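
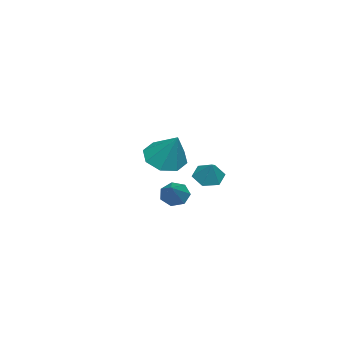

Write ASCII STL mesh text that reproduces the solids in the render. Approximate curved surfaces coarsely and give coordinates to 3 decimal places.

solid 
facet normal -0.560 -0.332 -0.759
outer loop
vertex -1.977 -3.655 -0.153
vertex -2.386 -2.991 -0.142
vertex -1.748 -3.049 -0.587
endloop
endfacet
facet normal 0.947 -0.316 0.058
outer loop
vertex -1.977 -3.655 -0.153
vertex -1.748 -3.049 -0.587
vertex -1.674 -2.569 0.822
endloop
endfacet
facet normal -0.560 -0.332 -0.759
outer loop
vertex -1.748 -3.049 -0.587
vertex -2.386 -2.991 -0.142
vertex -2.157 -2.385 -0.576
endloop
endfacet
facet normal 0.829 0.514 -0.219
outer loop
vertex -1.748 -3.049 -0.587
vertex -2.157 -2.385 -0.576
vertex -1.674 -2.569 0.822
endloop
endfacet
facet normal -0.560 -0.332 -0.759
outer loop
vertex -2.157 -2.385 -0.576
vertex -2.386 -2.991 -0.142
vertex -2.794 -2.327 -0.131
endloop
endfacet
facet normal 0.145 0.986 0.080
outer loop
vertex -2.157 -2.385 -0.576
vertex -2.794 -2.327 -0.131
vertex -1.674 -2.569 0.822
endloop
endfacet
facet normal -0.560 -0.332 -0.759
outer loop
vertex -2.794 -2.327 -0.131
vertex -2.386 -2.991 -0.142
vertex -3.023 -2.933 0.303
endloop
endfacet
facet normal -0.421 0.628 0.654
outer loop
vertex -2.794 -2.327 -0.131
vertex -3.023 -2.933 0.303
vertex -1.674 -2.569 0.822
endloop
endfacet
facet normal -0.560 -0.332 -0.759
outer loop
vertex -3.023 -2.933 0.303
vertex -2.386 -2.991 -0.142
vertex -2.615 -3.597 0.292
endloop
endfacet
facet normal -0.304 -0.202 0.931
outer loop
vertex -3.023 -2.933 0.303
vertex -2.615 -3.597 0.292
vertex -1.674 -2.569 0.822
endloop
endfacet
facet normal -0.560 -0.332 -0.759
outer loop
vertex -2.615 -3.597 0.292
vertex -2.386 -2.991 -0.142
vertex -1.977 -3.655 -0.153
endloop
endfacet
facet normal 0.380 -0.674 0.633
outer loop
vertex -2.615 -3.597 0.292
vertex -1.977 -3.655 -0.153
vertex -1.674 -2.569 0.822
endloop
endfacet
facet normal -0.391 -0.473 -0.789
outer loop
vertex 4.34 -2.59 2.469
vertex 3.482 -2.713 2.968
vertex 3.854 -2.01 2.362
endloop
endfacet
facet normal 0.770 0.613 -0.178
outer loop
vertex 4.34 -2.59 2.469
vertex 3.854 -2.01 2.362
vertex 4.198 -1.847 4.412
endloop
endfacet
facet normal -0.391 -0.473 -0.789
outer loop
vertex 3.854 -2.01 2.362
vertex 3.482 -2.713 2.968
vertex 3.149 -1.841 2.61
endloop
endfacet
facet normal 0.195 0.975 -0.110
outer loop
vertex 3.854 -2.01 2.362
vertex 3.149 -1.841 2.61
vertex 4.198 -1.847 4.412
endloop
endfacet
facet normal -0.391 -0.473 -0.789
outer loop
vertex 3.149 -1.841 2.61
vertex 3.482 -2.713 2.968
vertex 2.64 -2.183 3.067
endloop
endfacet
facet normal -0.391 0.891 0.231
outer loop
vertex 3.149 -1.841 2.61
vertex 2.64 -2.183 3.067
vertex 4.198 -1.847 4.412
endloop
endfacet
facet normal -0.391 -0.473 -0.790
outer loop
vertex 2.64 -2.183 3.067
vertex 3.482 -2.713 2.968
vertex 2.624 -2.836 3.466
endloop
endfacet
facet normal -0.645 0.410 0.645
outer loop
vertex 2.64 -2.183 3.067
vertex 2.624 -2.836 3.466
vertex 4.198 -1.847 4.412
endloop
endfacet
facet normal -0.390 -0.474 -0.789
outer loop
vertex 2.624 -2.836 3.466
vertex 3.482 -2.713 2.968
vertex 3.111 -3.417 3.574
endloop
endfacet
facet normal -0.418 -0.185 0.889
outer loop
vertex 2.624 -2.836 3.466
vertex 3.111 -3.417 3.574
vertex 4.198 -1.847 4.412
endloop
endfacet
facet normal -0.391 -0.473 -0.789
outer loop
vertex 3.111 -3.417 3.574
vertex 3.482 -2.713 2.968
vertex 3.815 -3.585 3.326
endloop
endfacet
facet normal 0.159 -0.548 0.821
outer loop
vertex 3.111 -3.417 3.574
vertex 3.815 -3.585 3.326
vertex 4.198 -1.847 4.412
endloop
endfacet
facet normal -0.392 -0.473 -0.789
outer loop
vertex 3.815 -3.585 3.326
vertex 3.482 -2.713 2.968
vertex 4.324 -3.243 2.868
endloop
endfacet
facet normal 0.744 -0.464 0.480
outer loop
vertex 3.815 -3.585 3.326
vertex 4.324 -3.243 2.868
vertex 4.198 -1.847 4.412
endloop
endfacet
facet normal -0.391 -0.473 -0.789
outer loop
vertex 4.324 -3.243 2.868
vertex 3.482 -2.713 2.968
vertex 4.34 -2.59 2.469
endloop
endfacet
facet normal 0.998 0.016 0.067
outer loop
vertex 4.324 -3.243 2.868
vertex 4.34 -2.59 2.469
vertex 4.198 -1.847 4.412
endloop
endfacet
facet normal -0.820 -0.239 -0.520
outer loop
vertex -0.891 -4.232 -1.717
vertex -1.283 -4.2 -1.114
vertex -1.139 -3.674 -1.583
endloop
endfacet
facet normal 0.646 0.437 -0.626
outer loop
vertex -0.891 -4.232 -1.717
vertex -1.139 -3.674 -1.583
vertex 0.363 -3.72 -0.066
endloop
endfacet
facet normal -0.820 -0.239 -0.520
outer loop
vertex -1.139 -3.674 -1.583
vertex -1.283 -4.2 -1.114
vertex -1.495 -3.513 -1.096
endloop
endfacet
facet normal 0.202 0.964 -0.171
outer loop
vertex -1.139 -3.674 -1.583
vertex -1.495 -3.513 -1.096
vertex 0.363 -3.72 -0.066
endloop
endfacet
facet normal -0.819 -0.239 -0.522
outer loop
vertex -1.495 -3.513 -1.096
vertex -1.283 -4.2 -1.114
vertex -1.693 -3.869 -0.623
endloop
endfacet
facet normal -0.204 0.821 0.533
outer loop
vertex -1.495 -3.513 -1.096
vertex -1.693 -3.869 -0.623
vertex 0.363 -3.72 -0.066
endloop
endfacet
facet normal -0.819 -0.241 -0.521
outer loop
vertex -1.693 -3.869 -0.623
vertex -1.283 -4.2 -1.114
vertex -1.581 -4.475 -0.519
endloop
endfacet
facet normal -0.267 0.115 0.957
outer loop
vertex -1.693 -3.869 -0.623
vertex -1.581 -4.475 -0.519
vertex 0.363 -3.72 -0.066
endloop
endfacet
facet normal -0.819 -0.239 -0.521
outer loop
vertex -1.581 -4.475 -0.519
vertex -1.283 -4.2 -1.114
vertex -1.246 -4.874 -0.863
endloop
endfacet
facet normal 0.060 -0.622 0.780
outer loop
vertex -1.581 -4.475 -0.519
vertex -1.246 -4.874 -0.863
vertex 0.363 -3.72 -0.066
endloop
endfacet
facet normal -0.819 -0.239 -0.522
outer loop
vertex -1.246 -4.874 -0.863
vertex -1.283 -4.2 -1.114
vertex -0.938 -4.766 -1.396
endloop
endfacet
facet normal 0.531 -0.836 0.138
outer loop
vertex -1.246 -4.874 -0.863
vertex -0.938 -4.766 -1.396
vertex 0.363 -3.72 -0.066
endloop
endfacet
facet normal -0.820 -0.240 -0.520
outer loop
vertex -0.938 -4.766 -1.396
vertex -1.283 -4.2 -1.114
vertex -0.891 -4.232 -1.717
endloop
endfacet
facet normal 0.793 -0.364 -0.489
outer loop
vertex -0.938 -4.766 -1.396
vertex -0.891 -4.232 -1.717
vertex 0.363 -3.72 -0.066
endloop
endfacet

endsolid


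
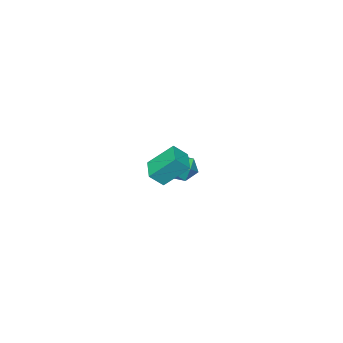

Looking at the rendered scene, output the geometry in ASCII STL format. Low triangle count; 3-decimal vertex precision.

solid 
facet normal -0.018 0.970 -0.244
outer loop
vertex -2.617 -3.458 -2.361
vertex -3.358 -3.398 -2.067
vertex -2.728 -3.267 -1.593
endloop
endfacet
facet normal 0.646 0.757 -0.095
outer loop
vertex -2.617 -3.458 -2.361
vertex -2.728 -3.267 -1.593
vertex -2.153 -3.783 -1.797
endloop
endfacet
facet normal 0.812 0.223 -0.539
outer loop
vertex -2.617 -3.458 -2.361
vertex -2.153 -3.783 -1.797
vertex -2.428 -4.234 -2.398
endloop
endfacet
facet normal 0.250 0.107 -0.962
outer loop
vertex -2.617 -3.458 -2.361
vertex -2.428 -4.234 -2.398
vertex -3.172 -3.995 -2.565
endloop
endfacet
facet normal -0.263 0.568 -0.780
outer loop
vertex -2.617 -3.458 -2.361
vertex -3.172 -3.995 -2.565
vertex -3.358 -3.398 -2.067
endloop
endfacet
facet normal 0.651 0.499 0.572
outer loop
vertex -2.153 -3.783 -1.797
vertex -2.728 -3.267 -1.593
vertex -2.608 -3.925 -1.155
endloop
endfacet
facet normal -0.423 0.844 0.330
outer loop
vertex -2.728 -3.267 -1.593
vertex -3.358 -3.398 -2.067
vertex -3.352 -3.686 -1.322
endloop
endfacet
facet normal -0.820 0.194 -0.538
outer loop
vertex -3.358 -3.398 -2.067
vertex -3.172 -3.995 -2.565
vertex -3.627 -4.137 -1.923
endloop
endfacet
facet normal 0.009 -0.553 -0.833
outer loop
vertex -3.172 -3.995 -2.565
vertex -2.428 -4.234 -2.398
vertex -3.052 -4.653 -2.127
endloop
endfacet
facet normal 0.920 -0.364 -0.148
outer loop
vertex -2.428 -4.234 -2.398
vertex -2.153 -3.783 -1.797
vertex -2.422 -4.522 -1.653
endloop
endfacet
facet normal -0.250 -0.107 0.962
outer loop
vertex -3.163 -4.462 -1.359
vertex -2.608 -3.925 -1.155
vertex -3.352 -3.686 -1.322
endloop
endfacet
facet normal -0.812 -0.223 0.539
outer loop
vertex -3.163 -4.462 -1.359
vertex -3.352 -3.686 -1.322
vertex -3.627 -4.137 -1.923
endloop
endfacet
facet normal -0.646 -0.757 0.095
outer loop
vertex -3.163 -4.462 -1.359
vertex -3.627 -4.137 -1.923
vertex -3.052 -4.653 -2.127
endloop
endfacet
facet normal 0.018 -0.970 0.244
outer loop
vertex -3.163 -4.462 -1.359
vertex -3.052 -4.653 -2.127
vertex -2.422 -4.522 -1.653
endloop
endfacet
facet normal 0.263 -0.568 0.780
outer loop
vertex -3.163 -4.462 -1.359
vertex -2.422 -4.522 -1.653
vertex -2.608 -3.925 -1.155
endloop
endfacet
facet normal -0.009 0.553 0.833
outer loop
vertex -3.352 -3.686 -1.322
vertex -2.608 -3.925 -1.155
vertex -2.728 -3.267 -1.593
endloop
endfacet
facet normal -0.920 0.364 0.148
outer loop
vertex -3.627 -4.137 -1.923
vertex -3.352 -3.686 -1.322
vertex -3.358 -3.398 -2.067
endloop
endfacet
facet normal -0.651 -0.499 -0.572
outer loop
vertex -3.052 -4.653 -2.127
vertex -3.627 -4.137 -1.923
vertex -3.172 -3.995 -2.565
endloop
endfacet
facet normal 0.423 -0.844 -0.330
outer loop
vertex -2.422 -4.522 -1.653
vertex -3.052 -4.653 -2.127
vertex -2.428 -4.234 -2.398
endloop
endfacet
facet normal 0.820 -0.194 0.538
outer loop
vertex -2.608 -3.925 -1.155
vertex -2.422 -4.522 -1.653
vertex -2.153 -3.783 -1.797
endloop
endfacet
facet normal -0.630 -0.757 0.172
outer loop
vertex 2.72 -0.19 2.212
vertex 2.036 0.612 3.237
vertex 2.204 0.108 1.634
endloop
endfacet
facet normal 0.465 -0.546 -0.697
outer loop
vertex 2.904 0.948 1.443
vertex 2.72 -0.19 2.212
vertex 2.204 0.108 1.634
endloop
endfacet
facet normal -0.631 -0.757 0.172
outer loop
vertex 2.204 0.108 1.634
vertex 2.036 0.612 3.237
vertex 1.52 0.911 2.659
endloop
endfacet
facet normal -0.621 0.359 -0.696
outer loop
vertex 1.52 0.911 2.659
vertex 2.904 0.948 1.443
vertex 2.204 0.108 1.634
endloop
endfacet
facet normal 0.621 -0.360 0.696
outer loop
vertex 2.72 -0.19 2.212
vertex 2.736 1.452 3.046
vertex 2.036 0.612 3.237
endloop
endfacet
facet normal 0.464 -0.546 -0.697
outer loop
vertex 3.42 0.649 2.021
vertex 2.72 -0.19 2.212
vertex 2.904 0.948 1.443
endloop
endfacet
facet normal 0.621 -0.360 0.696
outer loop
vertex 3.42 0.649 2.021
vertex 2.736 1.452 3.046
vertex 2.72 -0.19 2.212
endloop
endfacet
facet normal -0.465 0.546 0.697
outer loop
vertex 2.036 0.612 3.237
vertex 2.736 1.452 3.046
vertex 1.52 0.911 2.659
endloop
endfacet
facet normal -0.621 0.360 -0.696
outer loop
vertex 2.22 1.75 2.468
vertex 2.904 0.948 1.443
vertex 1.52 0.911 2.659
endloop
endfacet
facet normal -0.465 0.546 0.697
outer loop
vertex 1.52 0.911 2.659
vertex 2.736 1.452 3.046
vertex 2.22 1.75 2.468
endloop
endfacet
facet normal 0.631 0.757 -0.171
outer loop
vertex 2.22 1.75 2.468
vertex 3.42 0.649 2.021
vertex 2.904 0.948 1.443
endloop
endfacet
facet normal 0.630 0.757 -0.172
outer loop
vertex 2.736 1.452 3.046
vertex 3.42 0.649 2.021
vertex 2.22 1.75 2.468
endloop
endfacet

endsolid


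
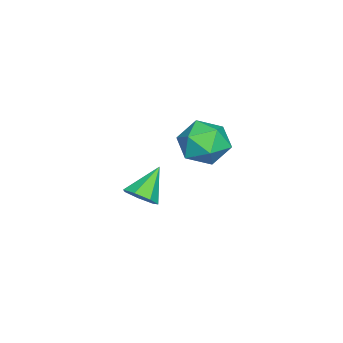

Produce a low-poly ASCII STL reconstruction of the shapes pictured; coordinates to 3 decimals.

solid 
facet normal -0.982 0.153 -0.108
outer loop
vertex -1.017 2.06 3.001
vertex -1.253 1.028 3.688
vertex -1.14 2.15 4.253
endloop
endfacet
facet normal -0.626 0.771 -0.117
outer loop
vertex -1.017 2.06 3.001
vertex -1.14 2.15 4.253
vertex -0.233 2.796 3.66
endloop
endfacet
facet normal -0.152 0.744 -0.650
outer loop
vertex -1.017 2.06 3.001
vertex -0.233 2.796 3.66
vertex 0.215 2.073 2.728
endloop
endfacet
facet normal -0.216 0.110 -0.970
outer loop
vertex -1.017 2.06 3.001
vertex 0.215 2.073 2.728
vertex -0.416 0.98 2.745
endloop
endfacet
facet normal -0.729 -0.256 -0.634
outer loop
vertex -1.017 2.06 3.001
vertex -0.416 0.98 2.745
vertex -1.253 1.028 3.688
endloop
endfacet
facet normal -0.265 0.827 0.495
outer loop
vertex -0.233 2.796 3.66
vertex -1.14 2.15 4.253
vertex 0.016 2.22 4.755
endloop
endfacet
facet normal -0.842 -0.173 0.511
outer loop
vertex -1.14 2.15 4.253
vertex -1.253 1.028 3.688
vertex -0.615 1.127 4.772
endloop
endfacet
facet normal -0.432 -0.835 -0.341
outer loop
vertex -1.253 1.028 3.688
vertex -0.416 0.98 2.745
vertex -0.167 0.404 3.84
endloop
endfacet
facet normal 0.399 -0.244 -0.884
outer loop
vertex -0.416 0.98 2.745
vertex 0.215 2.073 2.728
vertex 0.74 1.05 3.247
endloop
endfacet
facet normal 0.502 0.784 -0.367
outer loop
vertex 0.215 2.073 2.728
vertex -0.233 2.796 3.66
vertex 0.853 2.172 3.812
endloop
endfacet
facet normal 0.216 -0.110 0.970
outer loop
vertex 0.617 1.14 4.499
vertex 0.016 2.22 4.755
vertex -0.615 1.127 4.772
endloop
endfacet
facet normal 0.152 -0.744 0.650
outer loop
vertex 0.617 1.14 4.499
vertex -0.615 1.127 4.772
vertex -0.167 0.404 3.84
endloop
endfacet
facet normal 0.626 -0.771 0.117
outer loop
vertex 0.617 1.14 4.499
vertex -0.167 0.404 3.84
vertex 0.74 1.05 3.247
endloop
endfacet
facet normal 0.982 -0.153 0.108
outer loop
vertex 0.617 1.14 4.499
vertex 0.74 1.05 3.247
vertex 0.853 2.172 3.812
endloop
endfacet
facet normal 0.729 0.256 0.634
outer loop
vertex 0.617 1.14 4.499
vertex 0.853 2.172 3.812
vertex 0.016 2.22 4.755
endloop
endfacet
facet normal -0.399 0.244 0.884
outer loop
vertex -0.615 1.127 4.772
vertex 0.016 2.22 4.755
vertex -1.14 2.15 4.253
endloop
endfacet
facet normal -0.502 -0.784 0.367
outer loop
vertex -0.167 0.404 3.84
vertex -0.615 1.127 4.772
vertex -1.253 1.028 3.688
endloop
endfacet
facet normal 0.265 -0.827 -0.495
outer loop
vertex 0.74 1.05 3.247
vertex -0.167 0.404 3.84
vertex -0.416 0.98 2.745
endloop
endfacet
facet normal 0.842 0.173 -0.511
outer loop
vertex 0.853 2.172 3.812
vertex 0.74 1.05 3.247
vertex 0.215 2.073 2.728
endloop
endfacet
facet normal 0.432 0.835 0.341
outer loop
vertex 0.016 2.22 4.755
vertex 0.853 2.172 3.812
vertex -0.233 2.796 3.66
endloop
endfacet
facet normal 0.690 -0.258 -0.677
outer loop
vertex -1.787 -2.023 -1.161
vertex -2.405 -1.965 -1.813
vertex -1.858 -1.323 -1.5
endloop
endfacet
facet normal 0.390 0.433 0.812
outer loop
vertex -1.787 -2.023 -1.161
vertex -1.858 -1.323 -1.5
vertex -3.715 -1.475 -0.527
endloop
endfacet
facet normal 0.690 -0.258 -0.677
outer loop
vertex -1.858 -1.323 -1.5
vertex -2.405 -1.965 -1.813
vertex -2.34 -1.106 -2.074
endloop
endfacet
facet normal 0.077 0.952 0.295
outer loop
vertex -1.858 -1.323 -1.5
vertex -2.34 -1.106 -2.074
vertex -3.715 -1.475 -0.527
endloop
endfacet
facet normal 0.690 -0.258 -0.677
outer loop
vertex -2.34 -1.106 -2.074
vertex -2.405 -1.965 -1.813
vertex -2.872 -1.537 -2.452
endloop
endfacet
facet normal -0.499 0.831 -0.245
outer loop
vertex -2.34 -1.106 -2.074
vertex -2.872 -1.537 -2.452
vertex -3.715 -1.475 -0.527
endloop
endfacet
facet normal 0.690 -0.257 -0.677
outer loop
vertex -2.872 -1.537 -2.452
vertex -2.405 -1.965 -1.813
vertex -3.051 -2.29 -2.348
endloop
endfacet
facet normal -0.902 0.159 -0.400
outer loop
vertex -2.872 -1.537 -2.452
vertex -3.051 -2.29 -2.348
vertex -3.715 -1.475 -0.527
endloop
endfacet
facet normal 0.690 -0.258 -0.676
outer loop
vertex -3.051 -2.29 -2.348
vertex -2.405 -1.965 -1.813
vertex -2.744 -2.798 -1.841
endloop
endfacet
facet normal -0.830 -0.555 -0.054
outer loop
vertex -3.051 -2.29 -2.348
vertex -2.744 -2.798 -1.841
vertex -3.715 -1.475 -0.527
endloop
endfacet
facet normal 0.689 -0.258 -0.677
outer loop
vertex -2.744 -2.798 -1.841
vertex -2.405 -1.965 -1.813
vertex -2.181 -2.679 -1.313
endloop
endfacet
facet normal -0.336 -0.776 0.533
outer loop
vertex -2.744 -2.798 -1.841
vertex -2.181 -2.679 -1.313
vertex -3.715 -1.475 -0.527
endloop
endfacet
facet normal 0.690 -0.257 -0.677
outer loop
vertex -2.181 -2.679 -1.313
vertex -2.405 -1.965 -1.813
vertex -1.787 -2.023 -1.161
endloop
endfacet
facet normal 0.206 -0.337 0.919
outer loop
vertex -2.181 -2.679 -1.313
vertex -1.787 -2.023 -1.161
vertex -3.715 -1.475 -0.527
endloop
endfacet

endsolid


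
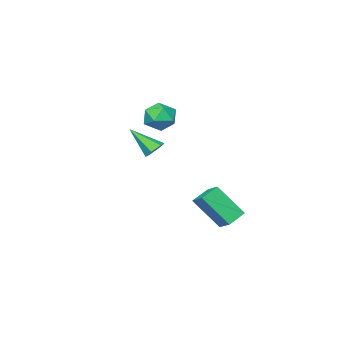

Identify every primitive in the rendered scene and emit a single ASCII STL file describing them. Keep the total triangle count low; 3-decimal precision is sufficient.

solid 
facet normal -0.300 0.685 -0.664
outer loop
vertex 4.141 0.725 1.918
vertex 3.641 0.843 2.266
vertex 4.165 1.162 2.358
endloop
endfacet
facet normal 0.999 -0.017 -0.037
outer loop
vertex 4.141 0.725 1.918
vertex 4.165 1.162 2.358
vertex 4.179 -0.383 3.454
endloop
endfacet
facet normal -0.301 0.685 -0.663
outer loop
vertex 4.165 1.162 2.358
vertex 3.641 0.843 2.266
vertex 3.666 1.28 2.706
endloop
endfacet
facet normal 0.576 0.476 0.664
outer loop
vertex 4.165 1.162 2.358
vertex 3.666 1.28 2.706
vertex 4.179 -0.383 3.454
endloop
endfacet
facet normal -0.301 0.685 -0.663
outer loop
vertex 3.666 1.28 2.706
vertex 3.641 0.843 2.266
vertex 3.142 0.961 2.614
endloop
endfacet
facet normal -0.338 0.297 0.893
outer loop
vertex 3.666 1.28 2.706
vertex 3.142 0.961 2.614
vertex 4.179 -0.383 3.454
endloop
endfacet
facet normal -0.301 0.685 -0.663
outer loop
vertex 3.142 0.961 2.614
vertex 3.641 0.843 2.266
vertex 3.117 0.525 2.175
endloop
endfacet
facet normal -0.826 -0.375 0.420
outer loop
vertex 3.142 0.961 2.614
vertex 3.117 0.525 2.175
vertex 4.179 -0.383 3.454
endloop
endfacet
facet normal -0.301 0.685 -0.663
outer loop
vertex 3.117 0.525 2.175
vertex 3.641 0.843 2.266
vertex 3.616 0.407 1.827
endloop
endfacet
facet normal -0.403 -0.870 -0.283
outer loop
vertex 3.117 0.525 2.175
vertex 3.616 0.407 1.827
vertex 4.179 -0.383 3.454
endloop
endfacet
facet normal -0.300 0.685 -0.664
outer loop
vertex 3.616 0.407 1.827
vertex 3.641 0.843 2.266
vertex 4.141 0.725 1.918
endloop
endfacet
facet normal 0.508 -0.692 -0.512
outer loop
vertex 3.616 0.407 1.827
vertex 4.141 0.725 1.918
vertex 4.179 -0.383 3.454
endloop
endfacet
facet normal -0.360 0.219 0.907
outer loop
vertex -0.142 -2.68 3.335
vertex -1.074 -2.75 2.982
vertex -0.62 -3.557 3.357
endloop
endfacet
facet normal 0.266 -0.121 0.956
outer loop
vertex -0.142 -2.68 3.335
vertex -0.62 -3.557 3.357
vertex 0.343 -3.518 3.094
endloop
endfacet
facet normal 0.753 0.262 0.603
outer loop
vertex -0.142 -2.68 3.335
vertex 0.343 -3.518 3.094
vertex 0.484 -2.688 2.557
endloop
endfacet
facet normal 0.428 0.839 0.336
outer loop
vertex -0.142 -2.68 3.335
vertex 0.484 -2.688 2.557
vertex -0.392 -2.213 2.488
endloop
endfacet
facet normal -0.259 0.811 0.524
outer loop
vertex -0.142 -2.68 3.335
vertex -0.392 -2.213 2.488
vertex -1.074 -2.75 2.982
endloop
endfacet
facet normal 0.202 -0.752 0.628
outer loop
vertex 0.343 -3.518 3.094
vertex -0.62 -3.557 3.357
vertex -0.288 -4.107 2.592
endloop
endfacet
facet normal -0.812 -0.202 0.548
outer loop
vertex -0.62 -3.557 3.357
vertex -1.074 -2.75 2.982
vertex -1.164 -3.632 2.523
endloop
endfacet
facet normal -0.649 0.757 -0.073
outer loop
vertex -1.074 -2.75 2.982
vertex -0.392 -2.213 2.488
vertex -1.023 -2.802 1.986
endloop
endfacet
facet normal 0.465 0.802 -0.375
outer loop
vertex -0.392 -2.213 2.488
vertex 0.484 -2.688 2.557
vertex -0.06 -2.763 1.723
endloop
endfacet
facet normal 0.990 -0.131 0.058
outer loop
vertex 0.484 -2.688 2.557
vertex 0.343 -3.518 3.094
vertex 0.394 -3.57 2.098
endloop
endfacet
facet normal -0.428 -0.839 -0.336
outer loop
vertex -0.538 -3.64 1.745
vertex -0.288 -4.107 2.592
vertex -1.164 -3.632 2.523
endloop
endfacet
facet normal -0.753 -0.262 -0.603
outer loop
vertex -0.538 -3.64 1.745
vertex -1.164 -3.632 2.523
vertex -1.023 -2.802 1.986
endloop
endfacet
facet normal -0.266 0.121 -0.956
outer loop
vertex -0.538 -3.64 1.745
vertex -1.023 -2.802 1.986
vertex -0.06 -2.763 1.723
endloop
endfacet
facet normal 0.360 -0.219 -0.907
outer loop
vertex -0.538 -3.64 1.745
vertex -0.06 -2.763 1.723
vertex 0.394 -3.57 2.098
endloop
endfacet
facet normal 0.259 -0.811 -0.524
outer loop
vertex -0.538 -3.64 1.745
vertex 0.394 -3.57 2.098
vertex -0.288 -4.107 2.592
endloop
endfacet
facet normal -0.465 -0.802 0.375
outer loop
vertex -1.164 -3.632 2.523
vertex -0.288 -4.107 2.592
vertex -0.62 -3.557 3.357
endloop
endfacet
facet normal -0.990 0.131 -0.058
outer loop
vertex -1.023 -2.802 1.986
vertex -1.164 -3.632 2.523
vertex -1.074 -2.75 2.982
endloop
endfacet
facet normal -0.202 0.752 -0.628
outer loop
vertex -0.06 -2.763 1.723
vertex -1.023 -2.802 1.986
vertex -0.392 -2.213 2.488
endloop
endfacet
facet normal 0.812 0.202 -0.548
outer loop
vertex 0.394 -3.57 2.098
vertex -0.06 -2.763 1.723
vertex 0.484 -2.688 2.557
endloop
endfacet
facet normal 0.649 -0.757 0.073
outer loop
vertex -0.288 -4.107 2.592
vertex 0.394 -3.57 2.098
vertex 0.343 -3.518 3.094
endloop
endfacet
facet normal -0.910 -0.000 0.414
outer loop
vertex 1.348 2.122 -0.632
vertex 1.588 3.033 -0.104
vertex 0.604 3.267 -2.268
endloop
endfacet
facet normal -0.223 -0.843 -0.489
outer loop
vertex 1.632 3.267 -2.736
vertex 1.348 2.122 -0.632
vertex 0.604 3.267 -2.268
endloop
endfacet
facet normal -0.910 -0.000 0.414
outer loop
vertex 0.604 3.267 -2.268
vertex 1.588 3.033 -0.104
vertex 0.844 4.178 -1.74
endloop
endfacet
facet normal -0.350 0.537 -0.768
outer loop
vertex 0.844 4.178 -1.74
vertex 1.632 3.267 -2.736
vertex 0.604 3.267 -2.268
endloop
endfacet
facet normal 0.350 -0.537 0.768
outer loop
vertex 1.348 2.122 -0.632
vertex 2.616 3.033 -0.572
vertex 1.588 3.033 -0.104
endloop
endfacet
facet normal -0.223 -0.843 -0.489
outer loop
vertex 2.376 2.122 -1.1
vertex 1.348 2.122 -0.632
vertex 1.632 3.267 -2.736
endloop
endfacet
facet normal 0.350 -0.537 0.768
outer loop
vertex 2.376 2.122 -1.1
vertex 2.616 3.033 -0.572
vertex 1.348 2.122 -0.632
endloop
endfacet
facet normal 0.223 0.843 0.489
outer loop
vertex 1.588 3.033 -0.104
vertex 2.616 3.033 -0.572
vertex 0.844 4.178 -1.74
endloop
endfacet
facet normal -0.350 0.537 -0.768
outer loop
vertex 1.872 4.178 -2.208
vertex 1.632 3.267 -2.736
vertex 0.844 4.178 -1.74
endloop
endfacet
facet normal 0.223 0.843 0.489
outer loop
vertex 0.844 4.178 -1.74
vertex 2.616 3.033 -0.572
vertex 1.872 4.178 -2.208
endloop
endfacet
facet normal 0.910 0.000 -0.414
outer loop
vertex 1.872 4.178 -2.208
vertex 2.376 2.122 -1.1
vertex 1.632 3.267 -2.736
endloop
endfacet
facet normal 0.910 0.000 -0.414
outer loop
vertex 2.616 3.033 -0.572
vertex 2.376 2.122 -1.1
vertex 1.872 4.178 -2.208
endloop
endfacet

endsolid


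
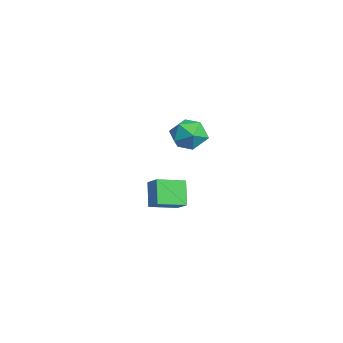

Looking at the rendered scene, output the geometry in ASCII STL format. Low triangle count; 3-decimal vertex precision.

solid 
facet normal -0.927 0.314 0.204
outer loop
vertex 2.514 -0.884 1.635
vertex 2.188 -1.598 1.253
vertex 2.373 -1.606 2.105
endloop
endfacet
facet normal -0.466 0.545 0.697
outer loop
vertex 2.514 -0.884 1.635
vertex 2.373 -1.606 2.105
vertex 3.101 -1.141 2.228
endloop
endfacet
facet normal 0.037 0.930 0.367
outer loop
vertex 2.514 -0.884 1.635
vertex 3.101 -1.141 2.228
vertex 3.367 -0.845 1.451
endloop
endfacet
facet normal -0.114 0.936 -0.332
outer loop
vertex 2.514 -0.884 1.635
vertex 3.367 -0.845 1.451
vertex 2.802 -1.128 0.848
endloop
endfacet
facet normal -0.710 0.556 -0.432
outer loop
vertex 2.514 -0.884 1.635
vertex 2.802 -1.128 0.848
vertex 2.188 -1.598 1.253
endloop
endfacet
facet normal -0.151 -0.025 0.988
outer loop
vertex 3.101 -1.141 2.228
vertex 2.373 -1.606 2.105
vertex 3.138 -2.012 2.212
endloop
endfacet
facet normal -0.897 -0.398 0.191
outer loop
vertex 2.373 -1.606 2.105
vertex 2.188 -1.598 1.253
vertex 2.573 -2.295 1.609
endloop
endfacet
facet normal -0.546 -0.008 -0.837
outer loop
vertex 2.188 -1.598 1.253
vertex 2.802 -1.128 0.848
vertex 2.839 -1.999 0.832
endloop
endfacet
facet normal 0.417 0.608 -0.676
outer loop
vertex 2.802 -1.128 0.848
vertex 3.367 -0.845 1.451
vertex 3.567 -1.534 0.955
endloop
endfacet
facet normal 0.661 0.597 0.454
outer loop
vertex 3.367 -0.845 1.451
vertex 3.101 -1.141 2.228
vertex 3.752 -1.542 1.807
endloop
endfacet
facet normal 0.114 -0.936 0.332
outer loop
vertex 3.426 -2.256 1.425
vertex 3.138 -2.012 2.212
vertex 2.573 -2.295 1.609
endloop
endfacet
facet normal -0.037 -0.930 -0.367
outer loop
vertex 3.426 -2.256 1.425
vertex 2.573 -2.295 1.609
vertex 2.839 -1.999 0.832
endloop
endfacet
facet normal 0.466 -0.545 -0.697
outer loop
vertex 3.426 -2.256 1.425
vertex 2.839 -1.999 0.832
vertex 3.567 -1.534 0.955
endloop
endfacet
facet normal 0.927 -0.314 -0.204
outer loop
vertex 3.426 -2.256 1.425
vertex 3.567 -1.534 0.955
vertex 3.752 -1.542 1.807
endloop
endfacet
facet normal 0.710 -0.556 0.432
outer loop
vertex 3.426 -2.256 1.425
vertex 3.752 -1.542 1.807
vertex 3.138 -2.012 2.212
endloop
endfacet
facet normal -0.417 -0.608 0.676
outer loop
vertex 2.573 -2.295 1.609
vertex 3.138 -2.012 2.212
vertex 2.373 -1.606 2.105
endloop
endfacet
facet normal -0.661 -0.597 -0.454
outer loop
vertex 2.839 -1.999 0.832
vertex 2.573 -2.295 1.609
vertex 2.188 -1.598 1.253
endloop
endfacet
facet normal 0.151 0.025 -0.988
outer loop
vertex 3.567 -1.534 0.955
vertex 2.839 -1.999 0.832
vertex 2.802 -1.128 0.848
endloop
endfacet
facet normal 0.897 0.398 -0.191
outer loop
vertex 3.752 -1.542 1.807
vertex 3.567 -1.534 0.955
vertex 3.367 -0.845 1.451
endloop
endfacet
facet normal 0.546 0.008 0.837
outer loop
vertex 3.138 -2.012 2.212
vertex 3.752 -1.542 1.807
vertex 3.101 -1.141 2.228
endloop
endfacet
facet normal -0.786 -0.278 -0.552
outer loop
vertex -1.505 -2.46 -3.284
vertex -1.747 -1.149 -3.6
vertex -0.712 -2.572 -4.358
endloop
endfacet
facet normal 0.177 -0.957 0.230
outer loop
vertex 0.027 -2.311 -3.84
vertex -1.505 -2.46 -3.284
vertex -0.712 -2.572 -4.358
endloop
endfacet
facet normal -0.786 -0.278 -0.552
outer loop
vertex -0.712 -2.572 -4.358
vertex -1.747 -1.149 -3.6
vertex -0.954 -1.261 -4.674
endloop
endfacet
facet normal 0.592 -0.084 -0.802
outer loop
vertex -0.954 -1.261 -4.674
vertex 0.027 -2.311 -3.84
vertex -0.712 -2.572 -4.358
endloop
endfacet
facet normal -0.592 0.084 0.802
outer loop
vertex -1.505 -2.46 -3.284
vertex -1.008 -0.888 -3.082
vertex -1.747 -1.149 -3.6
endloop
endfacet
facet normal 0.177 -0.957 0.230
outer loop
vertex -0.766 -2.199 -2.766
vertex -1.505 -2.46 -3.284
vertex 0.027 -2.311 -3.84
endloop
endfacet
facet normal -0.592 0.084 0.802
outer loop
vertex -0.766 -2.199 -2.766
vertex -1.008 -0.888 -3.082
vertex -1.505 -2.46 -3.284
endloop
endfacet
facet normal -0.177 0.957 -0.230
outer loop
vertex -1.747 -1.149 -3.6
vertex -1.008 -0.888 -3.082
vertex -0.954 -1.261 -4.674
endloop
endfacet
facet normal 0.592 -0.084 -0.802
outer loop
vertex -0.215 -1.0 -4.156
vertex 0.027 -2.311 -3.84
vertex -0.954 -1.261 -4.674
endloop
endfacet
facet normal -0.177 0.957 -0.230
outer loop
vertex -0.954 -1.261 -4.674
vertex -1.008 -0.888 -3.082
vertex -0.215 -1.0 -4.156
endloop
endfacet
facet normal 0.786 0.278 0.552
outer loop
vertex -0.215 -1.0 -4.156
vertex -0.766 -2.199 -2.766
vertex 0.027 -2.311 -3.84
endloop
endfacet
facet normal 0.786 0.278 0.552
outer loop
vertex -1.008 -0.888 -3.082
vertex -0.766 -2.199 -2.766
vertex -0.215 -1.0 -4.156
endloop
endfacet

endsolid


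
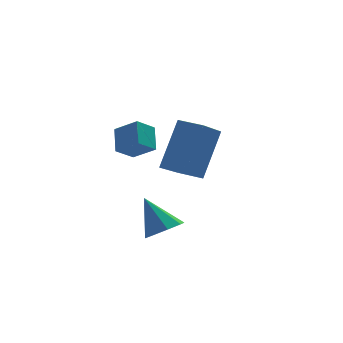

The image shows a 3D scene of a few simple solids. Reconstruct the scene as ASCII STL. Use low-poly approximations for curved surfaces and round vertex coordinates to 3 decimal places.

solid 
facet normal -0.378 -0.348 -0.858
outer loop
vertex -2.145 -1.477 -2.224
vertex -2.834 -0.855 -2.173
vertex -1.312 -0.491 -2.99
endloop
endfacet
facet normal 0.741 -0.669 -0.055
outer loop
vertex -0.546 0.215 -1.247
vertex -2.145 -1.477 -2.224
vertex -1.312 -0.491 -2.99
endloop
endfacet
facet normal -0.378 -0.347 -0.858
outer loop
vertex -1.312 -0.491 -2.99
vertex -2.834 -0.855 -2.173
vertex -2.002 0.131 -2.938
endloop
endfacet
facet normal 0.554 0.658 -0.510
outer loop
vertex -2.002 0.131 -2.938
vertex -0.546 0.215 -1.247
vertex -1.312 -0.491 -2.99
endloop
endfacet
facet normal -0.555 -0.657 0.510
outer loop
vertex -2.145 -1.477 -2.224
vertex -2.068 -0.149 -0.43
vertex -2.834 -0.855 -2.173
endloop
endfacet
facet normal 0.741 -0.669 -0.055
outer loop
vertex -1.378 -0.771 -0.482
vertex -2.145 -1.477 -2.224
vertex -0.546 0.215 -1.247
endloop
endfacet
facet normal -0.554 -0.657 0.510
outer loop
vertex -1.378 -0.771 -0.482
vertex -2.068 -0.149 -0.43
vertex -2.145 -1.477 -2.224
endloop
endfacet
facet normal -0.742 0.669 0.055
outer loop
vertex -2.834 -0.855 -2.173
vertex -2.068 -0.149 -0.43
vertex -2.002 0.131 -2.938
endloop
endfacet
facet normal 0.555 0.657 -0.511
outer loop
vertex -1.235 0.837 -1.196
vertex -0.546 0.215 -1.247
vertex -2.002 0.131 -2.938
endloop
endfacet
facet normal -0.741 0.669 0.055
outer loop
vertex -2.002 0.131 -2.938
vertex -2.068 -0.149 -0.43
vertex -1.235 0.837 -1.196
endloop
endfacet
facet normal 0.377 0.348 0.858
outer loop
vertex -1.235 0.837 -1.196
vertex -1.378 -0.771 -0.482
vertex -0.546 0.215 -1.247
endloop
endfacet
facet normal 0.378 0.347 0.858
outer loop
vertex -2.068 -0.149 -0.43
vertex -1.378 -0.771 -0.482
vertex -1.235 0.837 -1.196
endloop
endfacet
facet normal -0.645 0.551 -0.530
outer loop
vertex -4.344 -1.253 -0.166
vertex -3.733 -0.969 -0.615
vertex -4.46 -1.988 -0.789
endloop
endfacet
facet normal -0.755 -0.351 0.554
outer loop
vertex -3.847 -2.511 -0.285
vertex -4.344 -1.253 -0.166
vertex -4.46 -1.988 -0.789
endloop
endfacet
facet normal -0.645 0.550 -0.530
outer loop
vertex -4.46 -1.988 -0.789
vertex -3.733 -0.969 -0.615
vertex -3.848 -1.704 -1.238
endloop
endfacet
facet normal -0.119 -0.758 -0.642
outer loop
vertex -3.848 -1.704 -1.238
vertex -3.847 -2.511 -0.285
vertex -4.46 -1.988 -0.789
endloop
endfacet
facet normal 0.119 0.758 0.641
outer loop
vertex -4.344 -1.253 -0.166
vertex -3.12 -1.492 -0.111
vertex -3.733 -0.969 -0.615
endloop
endfacet
facet normal -0.755 -0.351 0.553
outer loop
vertex -3.732 -1.776 0.338
vertex -4.344 -1.253 -0.166
vertex -3.847 -2.511 -0.285
endloop
endfacet
facet normal 0.119 0.758 0.642
outer loop
vertex -3.732 -1.776 0.338
vertex -3.12 -1.492 -0.111
vertex -4.344 -1.253 -0.166
endloop
endfacet
facet normal 0.755 0.351 -0.554
outer loop
vertex -3.733 -0.969 -0.615
vertex -3.12 -1.492 -0.111
vertex -3.848 -1.704 -1.238
endloop
endfacet
facet normal -0.119 -0.758 -0.642
outer loop
vertex -3.236 -2.227 -0.734
vertex -3.847 -2.511 -0.285
vertex -3.848 -1.704 -1.238
endloop
endfacet
facet normal 0.755 0.350 -0.554
outer loop
vertex -3.848 -1.704 -1.238
vertex -3.12 -1.492 -0.111
vertex -3.236 -2.227 -0.734
endloop
endfacet
facet normal 0.645 -0.550 0.530
outer loop
vertex -3.236 -2.227 -0.734
vertex -3.732 -1.776 0.338
vertex -3.847 -2.511 -0.285
endloop
endfacet
facet normal 0.645 -0.551 0.530
outer loop
vertex -3.12 -1.492 -0.111
vertex -3.732 -1.776 0.338
vertex -3.236 -2.227 -0.734
endloop
endfacet
facet normal 0.349 -0.487 -0.800
outer loop
vertex -2.699 -3.735 -3.259
vertex -3.325 -3.821 -3.48
vertex -2.855 -3.351 -3.561
endloop
endfacet
facet normal 0.669 0.608 0.427
outer loop
vertex -2.699 -3.735 -3.259
vertex -2.855 -3.351 -3.561
vertex -3.815 -3.139 -2.36
endloop
endfacet
facet normal 0.349 -0.487 -0.800
outer loop
vertex -2.855 -3.351 -3.561
vertex -3.325 -3.821 -3.48
vertex -3.287 -3.242 -3.816
endloop
endfacet
facet normal 0.235 0.972 0.017
outer loop
vertex -2.855 -3.351 -3.561
vertex -3.287 -3.242 -3.816
vertex -3.815 -3.139 -2.36
endloop
endfacet
facet normal 0.350 -0.487 -0.800
outer loop
vertex -3.287 -3.242 -3.816
vertex -3.325 -3.821 -3.48
vertex -3.741 -3.473 -3.874
endloop
endfacet
facet normal -0.421 0.881 -0.215
outer loop
vertex -3.287 -3.242 -3.816
vertex -3.741 -3.473 -3.874
vertex -3.815 -3.139 -2.36
endloop
endfacet
facet normal 0.349 -0.488 -0.800
outer loop
vertex -3.741 -3.473 -3.874
vertex -3.325 -3.821 -3.48
vertex -3.952 -3.907 -3.701
endloop
endfacet
facet normal -0.911 0.391 -0.131
outer loop
vertex -3.741 -3.473 -3.874
vertex -3.952 -3.907 -3.701
vertex -3.815 -3.139 -2.36
endloop
endfacet
facet normal 0.349 -0.488 -0.800
outer loop
vertex -3.952 -3.907 -3.701
vertex -3.325 -3.821 -3.48
vertex -3.796 -4.291 -3.399
endloop
endfacet
facet normal -0.952 -0.214 0.220
outer loop
vertex -3.952 -3.907 -3.701
vertex -3.796 -4.291 -3.399
vertex -3.815 -3.139 -2.36
endloop
endfacet
facet normal 0.348 -0.487 -0.801
outer loop
vertex -3.796 -4.291 -3.399
vertex -3.325 -3.821 -3.48
vertex -3.364 -4.4 -3.145
endloop
endfacet
facet normal -0.517 -0.578 0.631
outer loop
vertex -3.796 -4.291 -3.399
vertex -3.364 -4.4 -3.145
vertex -3.815 -3.139 -2.36
endloop
endfacet
facet normal 0.350 -0.487 -0.800
outer loop
vertex -3.364 -4.4 -3.145
vertex -3.325 -3.821 -3.48
vertex -2.91 -4.169 -3.087
endloop
endfacet
facet normal 0.138 -0.487 0.862
outer loop
vertex -3.364 -4.4 -3.145
vertex -2.91 -4.169 -3.087
vertex -3.815 -3.139 -2.36
endloop
endfacet
facet normal 0.349 -0.487 -0.800
outer loop
vertex -2.91 -4.169 -3.087
vertex -3.325 -3.821 -3.48
vertex -2.699 -3.735 -3.259
endloop
endfacet
facet normal 0.628 0.003 0.778
outer loop
vertex -2.91 -4.169 -3.087
vertex -2.699 -3.735 -3.259
vertex -3.815 -3.139 -2.36
endloop
endfacet

endsolid


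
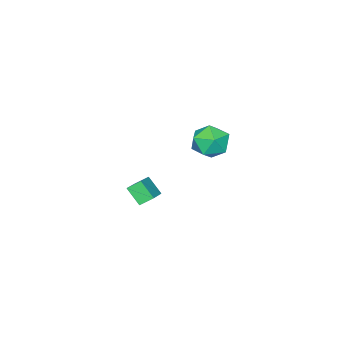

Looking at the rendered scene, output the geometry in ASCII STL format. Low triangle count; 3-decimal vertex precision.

solid 
facet normal -0.546 0.613 0.571
outer loop
vertex 1.979 -1.369 -3.536
vertex 3.301 -0.791 -2.891
vertex 2.029 -0.522 -4.398
endloop
endfacet
facet normal -0.836 -0.366 -0.408
outer loop
vertex 2.499 -1.049 -4.889
vertex 1.979 -1.369 -3.536
vertex 2.029 -0.522 -4.398
endloop
endfacet
facet normal -0.546 0.613 0.570
outer loop
vertex 2.029 -0.522 -4.398
vertex 3.301 -0.791 -2.891
vertex 3.351 0.056 -3.754
endloop
endfacet
facet normal 0.041 0.700 -0.713
outer loop
vertex 3.351 0.056 -3.754
vertex 2.499 -1.049 -4.889
vertex 2.029 -0.522 -4.398
endloop
endfacet
facet normal -0.041 -0.701 0.712
outer loop
vertex 1.979 -1.369 -3.536
vertex 3.771 -1.318 -3.382
vertex 3.301 -0.791 -2.891
endloop
endfacet
facet normal -0.836 -0.366 -0.408
outer loop
vertex 2.449 -1.896 -4.026
vertex 1.979 -1.369 -3.536
vertex 2.499 -1.049 -4.889
endloop
endfacet
facet normal -0.041 -0.700 0.713
outer loop
vertex 2.449 -1.896 -4.026
vertex 3.771 -1.318 -3.382
vertex 1.979 -1.369 -3.536
endloop
endfacet
facet normal 0.836 0.366 0.408
outer loop
vertex 3.301 -0.791 -2.891
vertex 3.771 -1.318 -3.382
vertex 3.351 0.056 -3.754
endloop
endfacet
facet normal 0.042 0.700 -0.713
outer loop
vertex 3.821 -0.471 -4.244
vertex 2.499 -1.049 -4.889
vertex 3.351 0.056 -3.754
endloop
endfacet
facet normal 0.836 0.366 0.408
outer loop
vertex 3.351 0.056 -3.754
vertex 3.771 -1.318 -3.382
vertex 3.821 -0.471 -4.244
endloop
endfacet
facet normal 0.546 -0.613 -0.570
outer loop
vertex 3.821 -0.471 -4.244
vertex 2.449 -1.896 -4.026
vertex 2.499 -1.049 -4.889
endloop
endfacet
facet normal 0.546 -0.613 -0.571
outer loop
vertex 3.771 -1.318 -3.382
vertex 2.449 -1.896 -4.026
vertex 3.821 -0.471 -4.244
endloop
endfacet
facet normal -0.649 0.105 0.754
outer loop
vertex 3.329 4.569 2.693
vertex 2.956 3.592 2.508
vertex 3.763 3.733 3.183
endloop
endfacet
facet normal -0.056 0.483 0.874
outer loop
vertex 3.329 4.569 2.693
vertex 3.763 3.733 3.183
vertex 4.383 4.503 2.797
endloop
endfacet
facet normal 0.026 0.943 0.333
outer loop
vertex 3.329 4.569 2.693
vertex 4.383 4.503 2.797
vertex 3.96 4.838 1.882
endloop
endfacet
facet normal -0.517 0.847 -0.121
outer loop
vertex 3.329 4.569 2.693
vertex 3.96 4.838 1.882
vertex 3.077 4.274 1.704
endloop
endfacet
facet normal -0.934 0.330 0.139
outer loop
vertex 3.329 4.569 2.693
vertex 3.077 4.274 1.704
vertex 2.956 3.592 2.508
endloop
endfacet
facet normal 0.498 0.034 0.867
outer loop
vertex 4.383 4.503 2.797
vertex 3.763 3.733 3.183
vertex 4.663 3.486 2.676
endloop
endfacet
facet normal -0.462 -0.578 0.673
outer loop
vertex 3.763 3.733 3.183
vertex 2.956 3.592 2.508
vertex 3.78 2.922 2.498
endloop
endfacet
facet normal -0.922 -0.216 -0.322
outer loop
vertex 2.956 3.592 2.508
vertex 3.077 4.274 1.704
vertex 3.357 3.257 1.583
endloop
endfacet
facet normal -0.248 0.622 -0.743
outer loop
vertex 3.077 4.274 1.704
vertex 3.96 4.838 1.882
vertex 3.977 4.027 1.197
endloop
endfacet
facet normal 0.631 0.776 -0.008
outer loop
vertex 3.96 4.838 1.882
vertex 4.383 4.503 2.797
vertex 4.784 4.168 1.872
endloop
endfacet
facet normal 0.517 -0.847 0.121
outer loop
vertex 4.411 3.191 1.687
vertex 4.663 3.486 2.676
vertex 3.78 2.922 2.498
endloop
endfacet
facet normal -0.026 -0.943 -0.333
outer loop
vertex 4.411 3.191 1.687
vertex 3.78 2.922 2.498
vertex 3.357 3.257 1.583
endloop
endfacet
facet normal 0.056 -0.483 -0.874
outer loop
vertex 4.411 3.191 1.687
vertex 3.357 3.257 1.583
vertex 3.977 4.027 1.197
endloop
endfacet
facet normal 0.649 -0.105 -0.754
outer loop
vertex 4.411 3.191 1.687
vertex 3.977 4.027 1.197
vertex 4.784 4.168 1.872
endloop
endfacet
facet normal 0.934 -0.330 -0.139
outer loop
vertex 4.411 3.191 1.687
vertex 4.784 4.168 1.872
vertex 4.663 3.486 2.676
endloop
endfacet
facet normal 0.248 -0.622 0.743
outer loop
vertex 3.78 2.922 2.498
vertex 4.663 3.486 2.676
vertex 3.763 3.733 3.183
endloop
endfacet
facet normal -0.631 -0.776 0.008
outer loop
vertex 3.357 3.257 1.583
vertex 3.78 2.922 2.498
vertex 2.956 3.592 2.508
endloop
endfacet
facet normal -0.498 -0.034 -0.867
outer loop
vertex 3.977 4.027 1.197
vertex 3.357 3.257 1.583
vertex 3.077 4.274 1.704
endloop
endfacet
facet normal 0.462 0.578 -0.673
outer loop
vertex 4.784 4.168 1.872
vertex 3.977 4.027 1.197
vertex 3.96 4.838 1.882
endloop
endfacet
facet normal 0.922 0.216 0.322
outer loop
vertex 4.663 3.486 2.676
vertex 4.784 4.168 1.872
vertex 4.383 4.503 2.797
endloop
endfacet

endsolid


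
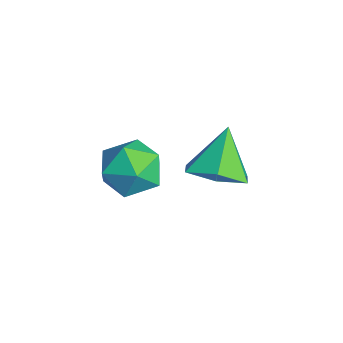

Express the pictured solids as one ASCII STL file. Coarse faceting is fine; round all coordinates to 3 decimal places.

solid 
facet normal -0.339 0.874 0.349
outer loop
vertex 2.282 1.516 2.785
vertex 1.81 1.02 3.569
vertex 2.789 1.356 3.679
endloop
endfacet
facet normal 0.284 0.959 0.011
outer loop
vertex 2.282 1.516 2.785
vertex 2.789 1.356 3.679
vertex 3.28 1.221 2.771
endloop
endfacet
facet normal 0.205 0.724 -0.659
outer loop
vertex 2.282 1.516 2.785
vertex 3.28 1.221 2.771
vertex 2.604 0.802 2.1
endloop
endfacet
facet normal -0.466 0.494 -0.734
outer loop
vertex 2.282 1.516 2.785
vertex 2.604 0.802 2.1
vertex 1.695 0.678 2.593
endloop
endfacet
facet normal -0.802 0.587 -0.111
outer loop
vertex 2.282 1.516 2.785
vertex 1.695 0.678 2.593
vertex 1.81 1.02 3.569
endloop
endfacet
facet normal 0.768 0.546 0.334
outer loop
vertex 3.28 1.221 2.771
vertex 2.789 1.356 3.679
vertex 3.425 0.542 3.547
endloop
endfacet
facet normal -0.239 0.409 0.881
outer loop
vertex 2.789 1.356 3.679
vertex 1.81 1.02 3.569
vertex 2.516 0.418 4.04
endloop
endfacet
facet normal -0.989 -0.056 0.136
outer loop
vertex 1.81 1.02 3.569
vertex 1.695 0.678 2.593
vertex 1.84 -0.001 3.369
endloop
endfacet
facet normal -0.445 -0.206 -0.872
outer loop
vertex 1.695 0.678 2.593
vertex 2.604 0.802 2.1
vertex 2.331 -0.136 2.461
endloop
endfacet
facet normal 0.641 0.166 -0.749
outer loop
vertex 2.604 0.802 2.1
vertex 3.28 1.221 2.771
vertex 3.31 0.2 2.571
endloop
endfacet
facet normal 0.466 -0.494 0.734
outer loop
vertex 2.838 -0.296 3.355
vertex 3.425 0.542 3.547
vertex 2.516 0.418 4.04
endloop
endfacet
facet normal -0.205 -0.724 0.659
outer loop
vertex 2.838 -0.296 3.355
vertex 2.516 0.418 4.04
vertex 1.84 -0.001 3.369
endloop
endfacet
facet normal -0.284 -0.959 -0.011
outer loop
vertex 2.838 -0.296 3.355
vertex 1.84 -0.001 3.369
vertex 2.331 -0.136 2.461
endloop
endfacet
facet normal 0.339 -0.874 -0.349
outer loop
vertex 2.838 -0.296 3.355
vertex 2.331 -0.136 2.461
vertex 3.31 0.2 2.571
endloop
endfacet
facet normal 0.802 -0.587 0.111
outer loop
vertex 2.838 -0.296 3.355
vertex 3.31 0.2 2.571
vertex 3.425 0.542 3.547
endloop
endfacet
facet normal 0.445 0.206 0.872
outer loop
vertex 2.516 0.418 4.04
vertex 3.425 0.542 3.547
vertex 2.789 1.356 3.679
endloop
endfacet
facet normal -0.641 -0.166 0.749
outer loop
vertex 1.84 -0.001 3.369
vertex 2.516 0.418 4.04
vertex 1.81 1.02 3.569
endloop
endfacet
facet normal -0.768 -0.546 -0.334
outer loop
vertex 2.331 -0.136 2.461
vertex 1.84 -0.001 3.369
vertex 1.695 0.678 2.593
endloop
endfacet
facet normal 0.239 -0.409 -0.881
outer loop
vertex 3.31 0.2 2.571
vertex 2.331 -0.136 2.461
vertex 2.604 0.802 2.1
endloop
endfacet
facet normal 0.989 0.056 -0.136
outer loop
vertex 3.425 0.542 3.547
vertex 3.31 0.2 2.571
vertex 3.28 1.221 2.771
endloop
endfacet
facet normal 0.436 -0.347 -0.830
outer loop
vertex 2.27 3.218 1.388
vertex 1.415 3.512 0.816
vertex 2.226 4.196 0.956
endloop
endfacet
facet normal 0.584 0.350 0.732
outer loop
vertex 2.27 3.218 1.388
vertex 2.226 4.196 0.956
vertex 0.665 4.108 2.244
endloop
endfacet
facet normal 0.436 -0.347 -0.830
outer loop
vertex 2.226 4.196 0.956
vertex 1.415 3.512 0.816
vertex 1.371 4.49 0.384
endloop
endfacet
facet normal 0.157 0.954 0.256
outer loop
vertex 2.226 4.196 0.956
vertex 1.371 4.49 0.384
vertex 0.665 4.108 2.244
endloop
endfacet
facet normal 0.436 -0.347 -0.830
outer loop
vertex 1.371 4.49 0.384
vertex 1.415 3.512 0.816
vertex 0.56 3.806 0.244
endloop
endfacet
facet normal -0.634 0.769 -0.083
outer loop
vertex 1.371 4.49 0.384
vertex 0.56 3.806 0.244
vertex 0.665 4.108 2.244
endloop
endfacet
facet normal 0.437 -0.346 -0.830
outer loop
vertex 0.56 3.806 0.244
vertex 1.415 3.512 0.816
vertex 0.605 2.828 0.675
endloop
endfacet
facet normal -0.998 -0.021 0.056
outer loop
vertex 0.56 3.806 0.244
vertex 0.605 2.828 0.675
vertex 0.665 4.108 2.244
endloop
endfacet
facet normal 0.437 -0.346 -0.830
outer loop
vertex 0.605 2.828 0.675
vertex 1.415 3.512 0.816
vertex 1.46 2.534 1.247
endloop
endfacet
facet normal -0.571 -0.625 0.532
outer loop
vertex 0.605 2.828 0.675
vertex 1.46 2.534 1.247
vertex 0.665 4.108 2.244
endloop
endfacet
facet normal 0.437 -0.346 -0.830
outer loop
vertex 1.46 2.534 1.247
vertex 1.415 3.512 0.816
vertex 2.27 3.218 1.388
endloop
endfacet
facet normal 0.220 -0.440 0.870
outer loop
vertex 1.46 2.534 1.247
vertex 2.27 3.218 1.388
vertex 0.665 4.108 2.244
endloop
endfacet

endsolid


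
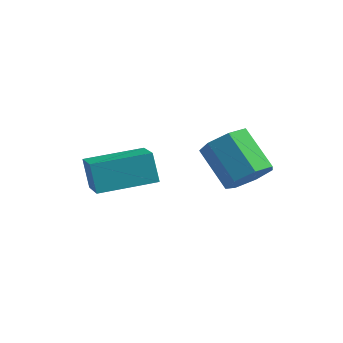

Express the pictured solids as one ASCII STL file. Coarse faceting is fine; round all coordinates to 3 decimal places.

solid 
facet normal 0.727 -0.316 -0.610
outer loop
vertex 2.469 -0.782 -0.335
vertex 2.079 -0.364 -1.017
vertex 2.69 -0.051 -0.451
endloop
endfacet
facet normal 0.624 -0.065 0.779
outer loop
vertex 2.469 -0.782 -0.335
vertex 2.69 -0.051 -0.451
vertex 1.211 -0.234 0.719
endloop
endfacet
facet normal 0.624 -0.067 0.778
outer loop
vertex 1.211 -0.234 0.719
vertex 2.69 -0.051 -0.451
vertex 1.433 0.496 0.604
endloop
endfacet
facet normal -0.726 0.317 0.610
outer loop
vertex 1.211 -0.234 0.719
vertex 1.433 0.496 0.604
vertex 0.821 0.184 0.037
endloop
endfacet
facet normal 0.727 -0.317 -0.610
outer loop
vertex 2.69 -0.051 -0.451
vertex 2.079 -0.364 -1.017
vertex 2.451 0.444 -0.993
endloop
endfacet
facet normal 0.613 0.699 0.368
outer loop
vertex 2.69 -0.051 -0.451
vertex 2.451 0.444 -0.993
vertex 1.433 0.496 0.604
endloop
endfacet
facet normal 0.613 0.699 0.368
outer loop
vertex 1.433 0.496 0.604
vertex 2.451 0.444 -0.993
vertex 1.193 0.992 0.062
endloop
endfacet
facet normal -0.726 0.316 0.610
outer loop
vertex 1.433 0.496 0.604
vertex 1.193 0.992 0.062
vertex 0.821 0.184 0.037
endloop
endfacet
facet normal 0.727 -0.316 -0.610
outer loop
vertex 2.451 0.444 -0.993
vertex 2.079 -0.364 -1.017
vertex 1.931 0.331 -1.554
endloop
endfacet
facet normal 0.141 0.937 -0.319
outer loop
vertex 2.451 0.444 -0.993
vertex 1.931 0.331 -1.554
vertex 1.193 0.992 0.062
endloop
endfacet
facet normal 0.141 0.937 -0.319
outer loop
vertex 1.193 0.992 0.062
vertex 1.931 0.331 -1.554
vertex 0.674 0.879 -0.499
endloop
endfacet
facet normal -0.727 0.316 0.609
outer loop
vertex 1.193 0.992 0.062
vertex 0.674 0.879 -0.499
vertex 0.821 0.184 0.037
endloop
endfacet
facet normal 0.727 -0.317 -0.610
outer loop
vertex 1.931 0.331 -1.554
vertex 2.079 -0.364 -1.017
vertex 1.523 -0.305 -1.71
endloop
endfacet
facet normal -0.439 0.469 -0.766
outer loop
vertex 1.931 0.331 -1.554
vertex 1.523 -0.305 -1.71
vertex 0.674 0.879 -0.499
endloop
endfacet
facet normal -0.439 0.469 -0.766
outer loop
vertex 0.674 0.879 -0.499
vertex 1.523 -0.305 -1.71
vertex 0.266 0.242 -0.655
endloop
endfacet
facet normal -0.727 0.316 0.610
outer loop
vertex 0.674 0.879 -0.499
vertex 0.266 0.242 -0.655
vertex 0.821 0.184 0.037
endloop
endfacet
facet normal 0.727 -0.316 -0.610
outer loop
vertex 1.523 -0.305 -1.71
vertex 2.079 -0.364 -1.017
vertex 1.533 -0.986 -1.345
endloop
endfacet
facet normal -0.687 -0.351 -0.636
outer loop
vertex 1.523 -0.305 -1.71
vertex 1.533 -0.986 -1.345
vertex 0.266 0.242 -0.655
endloop
endfacet
facet normal -0.687 -0.351 -0.636
outer loop
vertex 0.266 0.242 -0.655
vertex 1.533 -0.986 -1.345
vertex 0.276 -0.438 -0.29
endloop
endfacet
facet normal -0.727 0.316 0.610
outer loop
vertex 0.266 0.242 -0.655
vertex 0.276 -0.438 -0.29
vertex 0.821 0.184 0.037
endloop
endfacet
facet normal 0.727 -0.317 -0.610
outer loop
vertex 1.533 -0.986 -1.345
vertex 2.079 -0.364 -1.017
vertex 1.954 -1.198 -0.733
endloop
endfacet
facet normal -0.418 -0.908 -0.027
outer loop
vertex 1.533 -0.986 -1.345
vertex 1.954 -1.198 -0.733
vertex 0.276 -0.438 -0.29
endloop
endfacet
facet normal -0.418 -0.908 -0.027
outer loop
vertex 0.276 -0.438 -0.29
vertex 1.954 -1.198 -0.733
vertex 0.697 -0.65 0.322
endloop
endfacet
facet normal -0.727 0.316 0.610
outer loop
vertex 0.276 -0.438 -0.29
vertex 0.697 -0.65 0.322
vertex 0.821 0.184 0.037
endloop
endfacet
facet normal 0.727 -0.317 -0.610
outer loop
vertex 1.954 -1.198 -0.733
vertex 2.079 -0.364 -1.017
vertex 2.469 -0.782 -0.335
endloop
endfacet
facet normal 0.165 -0.781 0.602
outer loop
vertex 1.954 -1.198 -0.733
vertex 2.469 -0.782 -0.335
vertex 0.697 -0.65 0.322
endloop
endfacet
facet normal 0.166 -0.780 0.603
outer loop
vertex 0.697 -0.65 0.322
vertex 2.469 -0.782 -0.335
vertex 1.211 -0.234 0.719
endloop
endfacet
facet normal -0.727 0.316 0.610
outer loop
vertex 0.697 -0.65 0.322
vertex 1.211 -0.234 0.719
vertex 0.821 0.184 0.037
endloop
endfacet
facet normal -0.699 -0.710 -0.088
outer loop
vertex -1.69 -3.796 0.343
vertex -2.572 -2.854 -0.249
vertex -1.286 -4.066 -0.688
endloop
endfacet
facet normal 0.621 -0.663 0.417
outer loop
vertex 0.112 -2.646 -0.511
vertex -1.69 -3.796 0.343
vertex -1.286 -4.066 -0.688
endloop
endfacet
facet normal -0.699 -0.709 -0.089
outer loop
vertex -1.286 -4.066 -0.688
vertex -2.572 -2.854 -0.249
vertex -2.167 -3.123 -1.281
endloop
endfacet
facet normal 0.355 -0.237 -0.904
outer loop
vertex -2.167 -3.123 -1.281
vertex 0.112 -2.646 -0.511
vertex -1.286 -4.066 -0.688
endloop
endfacet
facet normal -0.355 0.236 0.905
outer loop
vertex -1.69 -3.796 0.343
vertex -1.174 -1.434 -0.072
vertex -2.572 -2.854 -0.249
endloop
endfacet
facet normal 0.621 -0.664 0.417
outer loop
vertex -0.293 -2.377 0.521
vertex -1.69 -3.796 0.343
vertex 0.112 -2.646 -0.511
endloop
endfacet
facet normal -0.355 0.237 0.904
outer loop
vertex -0.293 -2.377 0.521
vertex -1.174 -1.434 -0.072
vertex -1.69 -3.796 0.343
endloop
endfacet
facet normal -0.621 0.664 -0.417
outer loop
vertex -2.572 -2.854 -0.249
vertex -1.174 -1.434 -0.072
vertex -2.167 -3.123 -1.281
endloop
endfacet
facet normal 0.355 -0.236 -0.905
outer loop
vertex -0.77 -1.704 -1.103
vertex 0.112 -2.646 -0.511
vertex -2.167 -3.123 -1.281
endloop
endfacet
facet normal -0.621 0.664 -0.417
outer loop
vertex -2.167 -3.123 -1.281
vertex -1.174 -1.434 -0.072
vertex -0.77 -1.704 -1.103
endloop
endfacet
facet normal 0.699 0.710 0.089
outer loop
vertex -0.77 -1.704 -1.103
vertex -0.293 -2.377 0.521
vertex 0.112 -2.646 -0.511
endloop
endfacet
facet normal 0.700 0.709 0.088
outer loop
vertex -1.174 -1.434 -0.072
vertex -0.293 -2.377 0.521
vertex -0.77 -1.704 -1.103
endloop
endfacet

endsolid


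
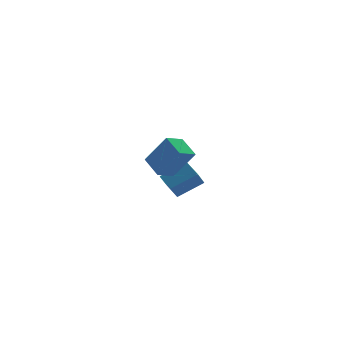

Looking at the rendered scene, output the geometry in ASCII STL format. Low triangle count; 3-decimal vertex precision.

solid 
facet normal -0.669 0.716 -0.199
outer loop
vertex -1.286 3.952 1.193
vertex -1.833 3.475 1.314
vertex -1.567 3.878 1.87
endloop
endfacet
facet normal -0.073 0.994 0.078
outer loop
vertex -1.286 3.952 1.193
vertex -1.567 3.878 1.87
vertex -0.839 3.939 1.778
endloop
endfacet
facet normal 0.473 0.811 -0.344
outer loop
vertex -1.286 3.952 1.193
vertex -0.839 3.939 1.778
vertex -0.656 3.573 1.166
endloop
endfacet
facet normal 0.215 0.420 -0.882
outer loop
vertex -1.286 3.952 1.193
vertex -0.656 3.573 1.166
vertex -1.27 3.287 0.88
endloop
endfacet
facet normal -0.491 0.361 -0.793
outer loop
vertex -1.286 3.952 1.193
vertex -1.27 3.287 0.88
vertex -1.833 3.475 1.314
endloop
endfacet
facet normal 0.033 0.695 0.719
outer loop
vertex -0.839 3.939 1.778
vertex -1.567 3.878 1.87
vertex -1.11 3.453 2.26
endloop
endfacet
facet normal -0.932 0.245 0.268
outer loop
vertex -1.567 3.878 1.87
vertex -1.833 3.475 1.314
vertex -1.724 3.167 1.974
endloop
endfacet
facet normal -0.643 -0.328 -0.692
outer loop
vertex -1.833 3.475 1.314
vertex -1.27 3.287 0.88
vertex -1.541 2.801 1.362
endloop
endfacet
facet normal 0.497 -0.232 -0.836
outer loop
vertex -1.27 3.287 0.88
vertex -0.656 3.573 1.166
vertex -0.813 2.862 1.27
endloop
endfacet
facet normal 0.916 0.399 0.035
outer loop
vertex -0.656 3.573 1.166
vertex -0.839 3.939 1.778
vertex -0.547 3.265 1.826
endloop
endfacet
facet normal -0.215 -0.420 0.882
outer loop
vertex -1.094 2.788 1.947
vertex -1.11 3.453 2.26
vertex -1.724 3.167 1.974
endloop
endfacet
facet normal -0.473 -0.811 0.344
outer loop
vertex -1.094 2.788 1.947
vertex -1.724 3.167 1.974
vertex -1.541 2.801 1.362
endloop
endfacet
facet normal 0.073 -0.994 -0.078
outer loop
vertex -1.094 2.788 1.947
vertex -1.541 2.801 1.362
vertex -0.813 2.862 1.27
endloop
endfacet
facet normal 0.669 -0.716 0.199
outer loop
vertex -1.094 2.788 1.947
vertex -0.813 2.862 1.27
vertex -0.547 3.265 1.826
endloop
endfacet
facet normal 0.491 -0.361 0.793
outer loop
vertex -1.094 2.788 1.947
vertex -0.547 3.265 1.826
vertex -1.11 3.453 2.26
endloop
endfacet
facet normal -0.497 0.232 0.836
outer loop
vertex -1.724 3.167 1.974
vertex -1.11 3.453 2.26
vertex -1.567 3.878 1.87
endloop
endfacet
facet normal -0.916 -0.399 -0.035
outer loop
vertex -1.541 2.801 1.362
vertex -1.724 3.167 1.974
vertex -1.833 3.475 1.314
endloop
endfacet
facet normal -0.033 -0.695 -0.719
outer loop
vertex -0.813 2.862 1.27
vertex -1.541 2.801 1.362
vertex -1.27 3.287 0.88
endloop
endfacet
facet normal 0.932 -0.245 -0.268
outer loop
vertex -0.547 3.265 1.826
vertex -0.813 2.862 1.27
vertex -0.656 3.573 1.166
endloop
endfacet
facet normal 0.643 0.328 0.692
outer loop
vertex -1.11 3.453 2.26
vertex -0.547 3.265 1.826
vertex -0.839 3.939 1.778
endloop
endfacet
facet normal -0.427 -0.501 0.753
outer loop
vertex -0.415 2.75 0.73
vertex -1.969 2.71 -0.178
vertex -0.078 1.669 0.201
endloop
endfacet
facet normal 0.863 0.022 0.505
outer loop
vertex 0.469 2.31 -0.762
vertex -0.415 2.75 0.73
vertex -0.078 1.669 0.201
endloop
endfacet
facet normal -0.427 -0.501 0.753
outer loop
vertex -0.078 1.669 0.201
vertex -1.969 2.71 -0.178
vertex -1.632 1.629 -0.707
endloop
endfacet
facet normal 0.269 -0.865 -0.423
outer loop
vertex -1.632 1.629 -0.707
vertex 0.469 2.31 -0.762
vertex -0.078 1.669 0.201
endloop
endfacet
facet normal -0.269 0.865 0.423
outer loop
vertex -0.415 2.75 0.73
vertex -1.422 3.351 -1.141
vertex -1.969 2.71 -0.178
endloop
endfacet
facet normal 0.863 0.022 0.505
outer loop
vertex 0.132 3.391 -0.233
vertex -0.415 2.75 0.73
vertex 0.469 2.31 -0.762
endloop
endfacet
facet normal -0.269 0.865 0.423
outer loop
vertex 0.132 3.391 -0.233
vertex -1.422 3.351 -1.141
vertex -0.415 2.75 0.73
endloop
endfacet
facet normal -0.863 -0.022 -0.505
outer loop
vertex -1.969 2.71 -0.178
vertex -1.422 3.351 -1.141
vertex -1.632 1.629 -0.707
endloop
endfacet
facet normal 0.269 -0.865 -0.423
outer loop
vertex -1.085 2.27 -1.67
vertex 0.469 2.31 -0.762
vertex -1.632 1.629 -0.707
endloop
endfacet
facet normal -0.863 -0.022 -0.505
outer loop
vertex -1.632 1.629 -0.707
vertex -1.422 3.351 -1.141
vertex -1.085 2.27 -1.67
endloop
endfacet
facet normal 0.427 0.501 -0.753
outer loop
vertex -1.085 2.27 -1.67
vertex 0.132 3.391 -0.233
vertex 0.469 2.31 -0.762
endloop
endfacet
facet normal 0.427 0.501 -0.753
outer loop
vertex -1.422 3.351 -1.141
vertex 0.132 3.391 -0.233
vertex -1.085 2.27 -1.67
endloop
endfacet
facet normal -0.836 -0.443 0.325
outer loop
vertex -2.918 -4.977 4.642
vertex -3.289 -3.79 5.306
vertex -3.897 -4.352 2.977
endloop
endfacet
facet normal 0.263 -0.842 -0.471
outer loop
vertex -2.911 -3.83 2.594
vertex -2.918 -4.977 4.642
vertex -3.897 -4.352 2.977
endloop
endfacet
facet normal -0.836 -0.443 0.325
outer loop
vertex -3.897 -4.352 2.977
vertex -3.289 -3.79 5.306
vertex -4.268 -3.165 3.641
endloop
endfacet
facet normal -0.482 0.308 -0.820
outer loop
vertex -4.268 -3.165 3.641
vertex -2.911 -3.83 2.594
vertex -3.897 -4.352 2.977
endloop
endfacet
facet normal 0.482 -0.308 0.820
outer loop
vertex -2.918 -4.977 4.642
vertex -2.303 -3.268 4.923
vertex -3.289 -3.79 5.306
endloop
endfacet
facet normal 0.263 -0.842 -0.471
outer loop
vertex -1.932 -4.455 4.259
vertex -2.918 -4.977 4.642
vertex -2.911 -3.83 2.594
endloop
endfacet
facet normal 0.482 -0.308 0.820
outer loop
vertex -1.932 -4.455 4.259
vertex -2.303 -3.268 4.923
vertex -2.918 -4.977 4.642
endloop
endfacet
facet normal -0.263 0.842 0.471
outer loop
vertex -3.289 -3.79 5.306
vertex -2.303 -3.268 4.923
vertex -4.268 -3.165 3.641
endloop
endfacet
facet normal -0.482 0.308 -0.820
outer loop
vertex -3.282 -2.643 3.258
vertex -2.911 -3.83 2.594
vertex -4.268 -3.165 3.641
endloop
endfacet
facet normal -0.263 0.842 0.471
outer loop
vertex -4.268 -3.165 3.641
vertex -2.303 -3.268 4.923
vertex -3.282 -2.643 3.258
endloop
endfacet
facet normal 0.836 0.443 -0.325
outer loop
vertex -3.282 -2.643 3.258
vertex -1.932 -4.455 4.259
vertex -2.911 -3.83 2.594
endloop
endfacet
facet normal 0.836 0.443 -0.325
outer loop
vertex -2.303 -3.268 4.923
vertex -1.932 -4.455 4.259
vertex -3.282 -2.643 3.258
endloop
endfacet

endsolid


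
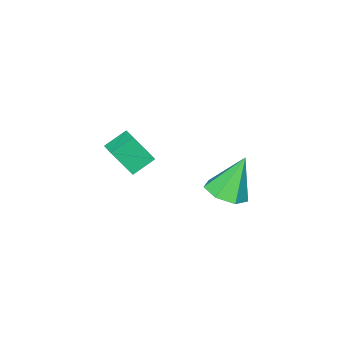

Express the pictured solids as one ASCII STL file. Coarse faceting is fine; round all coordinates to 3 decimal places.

solid 
facet normal -0.857 0.191 0.479
outer loop
vertex -3.03 -2.916 -0.169
vertex -2.685 -2.091 0.12
vertex -3.598 -2.226 -1.46
endloop
endfacet
facet normal -0.367 -0.878 -0.308
outer loop
vertex -2.595 -2.449 -2.02
vertex -3.03 -2.916 -0.169
vertex -3.598 -2.226 -1.46
endloop
endfacet
facet normal -0.857 0.191 0.479
outer loop
vertex -3.598 -2.226 -1.46
vertex -2.685 -2.091 0.12
vertex -3.253 -1.401 -1.171
endloop
endfacet
facet normal -0.362 0.439 -0.822
outer loop
vertex -3.253 -1.401 -1.171
vertex -2.595 -2.449 -2.02
vertex -3.598 -2.226 -1.46
endloop
endfacet
facet normal 0.362 -0.439 0.822
outer loop
vertex -3.03 -2.916 -0.169
vertex -1.682 -2.314 -0.44
vertex -2.685 -2.091 0.12
endloop
endfacet
facet normal -0.367 -0.878 -0.308
outer loop
vertex -2.027 -3.139 -0.729
vertex -3.03 -2.916 -0.169
vertex -2.595 -2.449 -2.02
endloop
endfacet
facet normal 0.362 -0.439 0.822
outer loop
vertex -2.027 -3.139 -0.729
vertex -1.682 -2.314 -0.44
vertex -3.03 -2.916 -0.169
endloop
endfacet
facet normal 0.367 0.878 0.308
outer loop
vertex -2.685 -2.091 0.12
vertex -1.682 -2.314 -0.44
vertex -3.253 -1.401 -1.171
endloop
endfacet
facet normal -0.362 0.439 -0.822
outer loop
vertex -2.25 -1.624 -1.731
vertex -2.595 -2.449 -2.02
vertex -3.253 -1.401 -1.171
endloop
endfacet
facet normal 0.367 0.878 0.308
outer loop
vertex -3.253 -1.401 -1.171
vertex -1.682 -2.314 -0.44
vertex -2.25 -1.624 -1.731
endloop
endfacet
facet normal 0.857 -0.191 -0.479
outer loop
vertex -2.25 -1.624 -1.731
vertex -2.027 -3.139 -0.729
vertex -2.595 -2.449 -2.02
endloop
endfacet
facet normal 0.857 -0.191 -0.479
outer loop
vertex -1.682 -2.314 -0.44
vertex -2.027 -3.139 -0.729
vertex -2.25 -1.624 -1.731
endloop
endfacet
facet normal 0.422 -0.092 -0.902
outer loop
vertex -2.683 2.115 -0.245
vertex -3.384 2.648 -0.628
vertex -2.544 2.936 -0.264
endloop
endfacet
facet normal 0.646 -0.092 0.758
outer loop
vertex -2.683 2.115 -0.245
vertex -2.544 2.936 -0.264
vertex -4.216 2.832 1.148
endloop
endfacet
facet normal 0.423 -0.094 -0.901
outer loop
vertex -2.544 2.936 -0.264
vertex -3.384 2.648 -0.628
vertex -3.037 3.54 -0.558
endloop
endfacet
facet normal 0.459 0.663 0.592
outer loop
vertex -2.544 2.936 -0.264
vertex -3.037 3.54 -0.558
vertex -4.216 2.832 1.148
endloop
endfacet
facet normal 0.423 -0.094 -0.901
outer loop
vertex -3.037 3.54 -0.558
vertex -3.384 2.648 -0.628
vertex -3.791 3.472 -0.905
endloop
endfacet
facet normal -0.202 0.946 0.253
outer loop
vertex -3.037 3.54 -0.558
vertex -3.791 3.472 -0.905
vertex -4.216 2.832 1.148
endloop
endfacet
facet normal 0.423 -0.094 -0.901
outer loop
vertex -3.791 3.472 -0.905
vertex -3.384 2.648 -0.628
vertex -4.239 2.783 -1.043
endloop
endfacet
facet normal -0.838 0.546 -0.003
outer loop
vertex -3.791 3.472 -0.905
vertex -4.239 2.783 -1.043
vertex -4.216 2.832 1.148
endloop
endfacet
facet normal 0.423 -0.094 -0.901
outer loop
vertex -4.239 2.783 -1.043
vertex -3.384 2.648 -0.628
vertex -4.043 1.992 -0.869
endloop
endfacet
facet normal -0.971 -0.237 0.016
outer loop
vertex -4.239 2.783 -1.043
vertex -4.043 1.992 -0.869
vertex -4.216 2.832 1.148
endloop
endfacet
facet normal 0.423 -0.094 -0.901
outer loop
vertex -4.043 1.992 -0.869
vertex -3.384 2.648 -0.628
vertex -3.351 1.695 -0.513
endloop
endfacet
facet normal -0.501 -0.813 0.296
outer loop
vertex -4.043 1.992 -0.869
vertex -3.351 1.695 -0.513
vertex -4.216 2.832 1.148
endloop
endfacet
facet normal 0.421 -0.094 -0.902
outer loop
vertex -3.351 1.695 -0.513
vertex -3.384 2.648 -0.628
vertex -2.683 2.115 -0.245
endloop
endfacet
facet normal 0.219 -0.748 0.626
outer loop
vertex -3.351 1.695 -0.513
vertex -2.683 2.115 -0.245
vertex -4.216 2.832 1.148
endloop
endfacet

endsolid


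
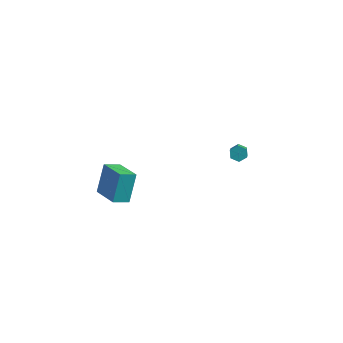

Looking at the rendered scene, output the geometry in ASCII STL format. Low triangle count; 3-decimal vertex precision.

solid 
facet normal -0.298 0.689 -0.661
outer loop
vertex 0.485 3.827 1.012
vertex 0.284 4.141 1.43
vertex 0.814 4.206 1.259
endloop
endfacet
facet normal 0.752 -0.257 -0.607
outer loop
vertex 0.485 3.827 1.012
vertex 0.814 4.206 1.259
vertex 1.116 2.365 2.412
endloop
endfacet
facet normal 0.753 -0.256 -0.606
outer loop
vertex 1.116 2.365 2.412
vertex 0.814 4.206 1.259
vertex 1.445 2.745 2.66
endloop
endfacet
facet normal 0.298 -0.689 0.660
outer loop
vertex 1.116 2.365 2.412
vertex 1.445 2.745 2.66
vertex 0.916 2.679 2.83
endloop
endfacet
facet normal -0.297 0.690 -0.659
outer loop
vertex 0.814 4.206 1.259
vertex 0.284 4.141 1.43
vertex 0.614 4.52 1.678
endloop
endfacet
facet normal 0.885 0.458 0.079
outer loop
vertex 0.814 4.206 1.259
vertex 0.614 4.52 1.678
vertex 1.445 2.745 2.66
endloop
endfacet
facet normal 0.885 0.458 0.079
outer loop
vertex 1.445 2.745 2.66
vertex 0.614 4.52 1.678
vertex 1.245 3.059 3.078
endloop
endfacet
facet normal 0.298 -0.689 0.660
outer loop
vertex 1.445 2.745 2.66
vertex 1.245 3.059 3.078
vertex 0.916 2.679 2.83
endloop
endfacet
facet normal -0.296 0.690 -0.660
outer loop
vertex 0.614 4.52 1.678
vertex 0.284 4.141 1.43
vertex 0.084 4.455 1.848
endloop
endfacet
facet normal 0.132 0.715 0.686
outer loop
vertex 0.614 4.52 1.678
vertex 0.084 4.455 1.848
vertex 1.245 3.059 3.078
endloop
endfacet
facet normal 0.131 0.715 0.687
outer loop
vertex 1.245 3.059 3.078
vertex 0.084 4.455 1.848
vertex 0.715 2.993 3.248
endloop
endfacet
facet normal 0.298 -0.689 0.661
outer loop
vertex 1.245 3.059 3.078
vertex 0.715 2.993 3.248
vertex 0.916 2.679 2.83
endloop
endfacet
facet normal -0.298 0.689 -0.660
outer loop
vertex 0.084 4.455 1.848
vertex 0.284 4.141 1.43
vertex -0.245 4.075 1.6
endloop
endfacet
facet normal -0.753 0.256 0.607
outer loop
vertex 0.084 4.455 1.848
vertex -0.245 4.075 1.6
vertex 0.715 2.993 3.248
endloop
endfacet
facet normal -0.752 0.257 0.607
outer loop
vertex 0.715 2.993 3.248
vertex -0.245 4.075 1.6
vertex 0.386 2.614 3.001
endloop
endfacet
facet normal 0.298 -0.689 0.661
outer loop
vertex 0.715 2.993 3.248
vertex 0.386 2.614 3.001
vertex 0.916 2.679 2.83
endloop
endfacet
facet normal -0.298 0.689 -0.660
outer loop
vertex -0.245 4.075 1.6
vertex 0.284 4.141 1.43
vertex -0.045 3.761 1.182
endloop
endfacet
facet normal -0.885 -0.458 -0.079
outer loop
vertex -0.245 4.075 1.6
vertex -0.045 3.761 1.182
vertex 0.386 2.614 3.001
endloop
endfacet
facet normal -0.885 -0.458 -0.079
outer loop
vertex 0.386 2.614 3.001
vertex -0.045 3.761 1.182
vertex 0.586 2.3 2.582
endloop
endfacet
facet normal 0.297 -0.690 0.659
outer loop
vertex 0.386 2.614 3.001
vertex 0.586 2.3 2.582
vertex 0.916 2.679 2.83
endloop
endfacet
facet normal -0.298 0.689 -0.661
outer loop
vertex -0.045 3.761 1.182
vertex 0.284 4.141 1.43
vertex 0.485 3.827 1.012
endloop
endfacet
facet normal -0.131 -0.715 -0.687
outer loop
vertex -0.045 3.761 1.182
vertex 0.485 3.827 1.012
vertex 0.586 2.3 2.582
endloop
endfacet
facet normal -0.133 -0.715 -0.687
outer loop
vertex 0.586 2.3 2.582
vertex 0.485 3.827 1.012
vertex 1.116 2.365 2.412
endloop
endfacet
facet normal 0.296 -0.690 0.660
outer loop
vertex 0.586 2.3 2.582
vertex 1.116 2.365 2.412
vertex 0.916 2.679 2.83
endloop
endfacet
facet normal -0.823 0.482 -0.298
outer loop
vertex -4.755 -3.331 4.567
vertex -4.137 -2.546 4.131
vertex -4.711 -4.307 2.868
endloop
endfacet
facet normal -0.567 -0.721 0.399
outer loop
vertex -3.163 -5.214 3.429
vertex -4.755 -3.331 4.567
vertex -4.711 -4.307 2.868
endloop
endfacet
facet normal -0.823 0.482 -0.298
outer loop
vertex -4.711 -4.307 2.868
vertex -4.137 -2.546 4.131
vertex -4.093 -3.522 2.432
endloop
endfacet
facet normal 0.022 -0.499 -0.867
outer loop
vertex -4.093 -3.522 2.432
vertex -3.163 -5.214 3.429
vertex -4.711 -4.307 2.868
endloop
endfacet
facet normal -0.022 0.499 0.867
outer loop
vertex -4.755 -3.331 4.567
vertex -2.589 -3.453 4.692
vertex -4.137 -2.546 4.131
endloop
endfacet
facet normal -0.567 -0.721 0.399
outer loop
vertex -3.207 -4.238 5.128
vertex -4.755 -3.331 4.567
vertex -3.163 -5.214 3.429
endloop
endfacet
facet normal -0.022 0.499 0.867
outer loop
vertex -3.207 -4.238 5.128
vertex -2.589 -3.453 4.692
vertex -4.755 -3.331 4.567
endloop
endfacet
facet normal 0.567 0.721 -0.399
outer loop
vertex -4.137 -2.546 4.131
vertex -2.589 -3.453 4.692
vertex -4.093 -3.522 2.432
endloop
endfacet
facet normal 0.022 -0.499 -0.867
outer loop
vertex -2.545 -4.429 2.993
vertex -3.163 -5.214 3.429
vertex -4.093 -3.522 2.432
endloop
endfacet
facet normal 0.567 0.721 -0.399
outer loop
vertex -4.093 -3.522 2.432
vertex -2.589 -3.453 4.692
vertex -2.545 -4.429 2.993
endloop
endfacet
facet normal 0.823 -0.482 0.298
outer loop
vertex -2.545 -4.429 2.993
vertex -3.207 -4.238 5.128
vertex -3.163 -5.214 3.429
endloop
endfacet
facet normal 0.823 -0.482 0.298
outer loop
vertex -2.589 -3.453 4.692
vertex -3.207 -4.238 5.128
vertex -2.545 -4.429 2.993
endloop
endfacet

endsolid


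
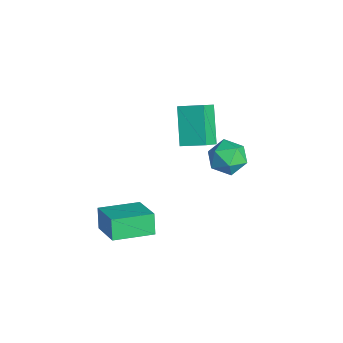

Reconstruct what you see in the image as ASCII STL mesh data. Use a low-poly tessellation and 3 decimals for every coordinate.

solid 
facet normal -0.882 -0.074 -0.465
outer loop
vertex -1.669 -3.332 -1.635
vertex -1.696 -1.35 -1.899
vertex -1.142 -3.456 -2.615
endloop
endfacet
facet normal 0.013 -0.991 0.133
outer loop
vertex 0.596 -3.31 -1.701
vertex -1.669 -3.332 -1.635
vertex -1.142 -3.456 -2.615
endloop
endfacet
facet normal -0.883 -0.074 -0.464
outer loop
vertex -1.142 -3.456 -2.615
vertex -1.696 -1.35 -1.899
vertex -1.17 -1.474 -2.88
endloop
endfacet
facet normal 0.470 -0.110 -0.876
outer loop
vertex -1.17 -1.474 -2.88
vertex 0.596 -3.31 -1.701
vertex -1.142 -3.456 -2.615
endloop
endfacet
facet normal -0.470 0.110 0.876
outer loop
vertex -1.669 -3.332 -1.635
vertex 0.042 -1.204 -0.985
vertex -1.696 -1.35 -1.899
endloop
endfacet
facet normal 0.013 -0.991 0.133
outer loop
vertex 0.07 -3.186 -0.72
vertex -1.669 -3.332 -1.635
vertex 0.596 -3.31 -1.701
endloop
endfacet
facet normal -0.470 0.110 0.876
outer loop
vertex 0.07 -3.186 -0.72
vertex 0.042 -1.204 -0.985
vertex -1.669 -3.332 -1.635
endloop
endfacet
facet normal -0.014 0.991 -0.133
outer loop
vertex -1.696 -1.35 -1.899
vertex 0.042 -1.204 -0.985
vertex -1.17 -1.474 -2.88
endloop
endfacet
facet normal 0.470 -0.110 -0.876
outer loop
vertex 0.569 -1.328 -1.965
vertex 0.596 -3.31 -1.701
vertex -1.17 -1.474 -2.88
endloop
endfacet
facet normal -0.013 0.991 -0.133
outer loop
vertex -1.17 -1.474 -2.88
vertex 0.042 -1.204 -0.985
vertex 0.569 -1.328 -1.965
endloop
endfacet
facet normal 0.883 0.074 0.464
outer loop
vertex 0.569 -1.328 -1.965
vertex 0.07 -3.186 -0.72
vertex 0.596 -3.31 -1.701
endloop
endfacet
facet normal 0.882 0.075 0.465
outer loop
vertex 0.042 -1.204 -0.985
vertex 0.07 -3.186 -0.72
vertex 0.569 -1.328 -1.965
endloop
endfacet
facet normal -0.549 0.761 -0.345
outer loop
vertex -2.629 3.789 -1.532
vertex -3.471 3.375 -1.105
vertex -2.892 4.036 -0.567
endloop
endfacet
facet normal 0.122 0.969 -0.215
outer loop
vertex -2.629 3.789 -1.532
vertex -2.892 4.036 -0.567
vertex -1.904 3.859 -0.803
endloop
endfacet
facet normal 0.558 0.564 -0.609
outer loop
vertex -2.629 3.789 -1.532
vertex -1.904 3.859 -0.803
vertex -1.873 3.089 -1.488
endloop
endfacet
facet normal 0.156 0.106 -0.982
outer loop
vertex -2.629 3.789 -1.532
vertex -1.873 3.089 -1.488
vertex -2.842 2.79 -1.674
endloop
endfacet
facet normal -0.527 0.229 -0.818
outer loop
vertex -2.629 3.789 -1.532
vertex -2.842 2.79 -1.674
vertex -3.471 3.375 -1.105
endloop
endfacet
facet normal 0.264 0.841 0.472
outer loop
vertex -1.904 3.859 -0.803
vertex -2.892 4.036 -0.567
vertex -2.298 3.49 0.074
endloop
endfacet
facet normal -0.822 0.506 0.263
outer loop
vertex -2.892 4.036 -0.567
vertex -3.471 3.375 -1.105
vertex -3.267 3.191 -0.112
endloop
endfacet
facet normal -0.787 -0.356 -0.504
outer loop
vertex -3.471 3.375 -1.105
vertex -2.842 2.79 -1.674
vertex -3.236 2.421 -0.797
endloop
endfacet
facet normal 0.319 -0.555 -0.768
outer loop
vertex -2.842 2.79 -1.674
vertex -1.873 3.089 -1.488
vertex -2.248 2.244 -1.033
endloop
endfacet
facet normal 0.969 0.185 -0.165
outer loop
vertex -1.873 3.089 -1.488
vertex -1.904 3.859 -0.803
vertex -1.669 2.905 -0.495
endloop
endfacet
facet normal -0.156 -0.106 0.982
outer loop
vertex -2.511 2.491 -0.068
vertex -2.298 3.49 0.074
vertex -3.267 3.191 -0.112
endloop
endfacet
facet normal -0.558 -0.564 0.609
outer loop
vertex -2.511 2.491 -0.068
vertex -3.267 3.191 -0.112
vertex -3.236 2.421 -0.797
endloop
endfacet
facet normal -0.122 -0.969 0.215
outer loop
vertex -2.511 2.491 -0.068
vertex -3.236 2.421 -0.797
vertex -2.248 2.244 -1.033
endloop
endfacet
facet normal 0.549 -0.761 0.345
outer loop
vertex -2.511 2.491 -0.068
vertex -2.248 2.244 -1.033
vertex -1.669 2.905 -0.495
endloop
endfacet
facet normal 0.527 -0.229 0.818
outer loop
vertex -2.511 2.491 -0.068
vertex -1.669 2.905 -0.495
vertex -2.298 3.49 0.074
endloop
endfacet
facet normal -0.319 0.555 0.768
outer loop
vertex -3.267 3.191 -0.112
vertex -2.298 3.49 0.074
vertex -2.892 4.036 -0.567
endloop
endfacet
facet normal -0.969 -0.185 0.165
outer loop
vertex -3.236 2.421 -0.797
vertex -3.267 3.191 -0.112
vertex -3.471 3.375 -1.105
endloop
endfacet
facet normal -0.264 -0.841 -0.472
outer loop
vertex -2.248 2.244 -1.033
vertex -3.236 2.421 -0.797
vertex -2.842 2.79 -1.674
endloop
endfacet
facet normal 0.822 -0.506 -0.263
outer loop
vertex -1.669 2.905 -0.495
vertex -2.248 2.244 -1.033
vertex -1.873 3.089 -1.488
endloop
endfacet
facet normal 0.787 0.356 0.504
outer loop
vertex -2.298 3.49 0.074
vertex -1.669 2.905 -0.495
vertex -1.904 3.859 -0.803
endloop
endfacet
facet normal -0.510 -0.803 -0.308
outer loop
vertex -2.813 0.79 3.585
vertex -3.456 1.505 2.787
vertex -1.386 0.444 2.125
endloop
endfacet
facet normal 0.515 -0.572 0.639
outer loop
vertex -0.744 1.455 2.513
vertex -2.813 0.79 3.585
vertex -1.386 0.444 2.125
endloop
endfacet
facet normal -0.510 -0.803 -0.307
outer loop
vertex -1.386 0.444 2.125
vertex -3.456 1.505 2.787
vertex -2.03 1.158 1.327
endloop
endfacet
facet normal 0.689 -0.167 -0.705
outer loop
vertex -2.03 1.158 1.327
vertex -0.744 1.455 2.513
vertex -1.386 0.444 2.125
endloop
endfacet
facet normal -0.689 0.167 0.705
outer loop
vertex -2.813 0.79 3.585
vertex -2.814 2.516 3.175
vertex -3.456 1.505 2.787
endloop
endfacet
facet normal 0.515 -0.572 0.639
outer loop
vertex -2.17 1.802 3.973
vertex -2.813 0.79 3.585
vertex -0.744 1.455 2.513
endloop
endfacet
facet normal -0.689 0.167 0.705
outer loop
vertex -2.17 1.802 3.973
vertex -2.814 2.516 3.175
vertex -2.813 0.79 3.585
endloop
endfacet
facet normal -0.515 0.572 -0.639
outer loop
vertex -3.456 1.505 2.787
vertex -2.814 2.516 3.175
vertex -2.03 1.158 1.327
endloop
endfacet
facet normal 0.689 -0.167 -0.705
outer loop
vertex -1.387 2.17 1.715
vertex -0.744 1.455 2.513
vertex -2.03 1.158 1.327
endloop
endfacet
facet normal -0.515 0.572 -0.639
outer loop
vertex -2.03 1.158 1.327
vertex -2.814 2.516 3.175
vertex -1.387 2.17 1.715
endloop
endfacet
facet normal 0.511 0.803 0.308
outer loop
vertex -1.387 2.17 1.715
vertex -2.17 1.802 3.973
vertex -0.744 1.455 2.513
endloop
endfacet
facet normal 0.510 0.804 0.308
outer loop
vertex -2.814 2.516 3.175
vertex -2.17 1.802 3.973
vertex -1.387 2.17 1.715
endloop
endfacet

endsolid
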